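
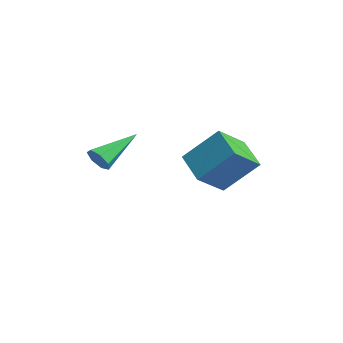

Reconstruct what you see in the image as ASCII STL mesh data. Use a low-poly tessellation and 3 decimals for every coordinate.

solid 
facet normal 0.238 -0.873 -0.426
outer loop
vertex 0.61 -0.957 -2.127
vertex 0.287 -1.273 -1.66
vertex 0.065 -1.055 -2.23
endloop
endfacet
facet normal 0.020 0.668 -0.744
outer loop
vertex 0.61 -0.957 -2.127
vertex 0.065 -1.055 -2.23
vertex -0.227 0.613 -0.74
endloop
endfacet
facet normal 0.237 -0.873 -0.426
outer loop
vertex 0.065 -1.055 -2.23
vertex 0.287 -1.273 -1.66
vertex -0.314 -1.317 -1.904
endloop
endfacet
facet normal -0.740 0.372 -0.561
outer loop
vertex 0.065 -1.055 -2.23
vertex -0.314 -1.317 -1.904
vertex -0.227 0.613 -0.74
endloop
endfacet
facet normal 0.237 -0.873 -0.427
outer loop
vertex -0.314 -1.317 -1.904
vertex 0.287 -1.273 -1.66
vertex -0.239 -1.546 -1.394
endloop
endfacet
facet normal -0.991 -0.034 0.130
outer loop
vertex -0.314 -1.317 -1.904
vertex -0.239 -1.546 -1.394
vertex -0.227 0.613 -0.74
endloop
endfacet
facet normal 0.238 -0.873 -0.426
outer loop
vertex -0.239 -1.546 -1.394
vertex 0.287 -1.273 -1.66
vertex 0.231 -1.569 -1.084
endloop
endfacet
facet normal -0.543 -0.241 0.805
outer loop
vertex -0.239 -1.546 -1.394
vertex 0.231 -1.569 -1.084
vertex -0.227 0.613 -0.74
endloop
endfacet
facet normal 0.238 -0.873 -0.425
outer loop
vertex 0.231 -1.569 -1.084
vertex 0.287 -1.273 -1.66
vertex 0.744 -1.369 -1.207
endloop
endfacet
facet normal 0.267 -0.095 0.959
outer loop
vertex 0.231 -1.569 -1.084
vertex 0.744 -1.369 -1.207
vertex -0.227 0.613 -0.74
endloop
endfacet
facet normal 0.239 -0.873 -0.426
outer loop
vertex 0.744 -1.369 -1.207
vertex 0.287 -1.273 -1.66
vertex 0.913 -1.096 -1.672
endloop
endfacet
facet normal 0.830 0.295 0.474
outer loop
vertex 0.744 -1.369 -1.207
vertex 0.913 -1.096 -1.672
vertex -0.227 0.613 -0.74
endloop
endfacet
facet normal 0.239 -0.873 -0.426
outer loop
vertex 0.913 -1.096 -1.672
vertex 0.287 -1.273 -1.66
vertex 0.61 -0.957 -2.127
endloop
endfacet
facet normal 0.719 0.635 -0.285
outer loop
vertex 0.913 -1.096 -1.672
vertex 0.61 -0.957 -2.127
vertex -0.227 0.613 -0.74
endloop
endfacet
facet normal -0.921 0.020 0.388
outer loop
vertex 0.75 3.801 -0.714
vertex 0.343 5.165 -1.749
vertex 0.091 2.468 -2.211
endloop
endfacet
facet normal 0.232 -0.775 0.588
outer loop
vertex 1.657 2.435 -2.871
vertex 0.75 3.801 -0.714
vertex 0.091 2.468 -2.211
endloop
endfacet
facet normal -0.921 0.019 0.389
outer loop
vertex 0.091 2.468 -2.211
vertex 0.343 5.165 -1.749
vertex -0.317 3.832 -3.246
endloop
endfacet
facet normal -0.312 -0.632 -0.709
outer loop
vertex -0.317 3.832 -3.246
vertex 1.657 2.435 -2.871
vertex 0.091 2.468 -2.211
endloop
endfacet
facet normal 0.312 0.632 0.710
outer loop
vertex 0.75 3.801 -0.714
vertex 1.909 5.132 -2.409
vertex 0.343 5.165 -1.749
endloop
endfacet
facet normal 0.231 -0.775 0.588
outer loop
vertex 2.317 3.768 -1.374
vertex 0.75 3.801 -0.714
vertex 1.657 2.435 -2.871
endloop
endfacet
facet normal 0.312 0.632 0.710
outer loop
vertex 2.317 3.768 -1.374
vertex 1.909 5.132 -2.409
vertex 0.75 3.801 -0.714
endloop
endfacet
facet normal -0.231 0.775 -0.588
outer loop
vertex 0.343 5.165 -1.749
vertex 1.909 5.132 -2.409
vertex -0.317 3.832 -3.246
endloop
endfacet
facet normal -0.312 -0.632 -0.710
outer loop
vertex 1.25 3.799 -3.906
vertex 1.657 2.435 -2.871
vertex -0.317 3.832 -3.246
endloop
endfacet
facet normal -0.231 0.775 -0.588
outer loop
vertex -0.317 3.832 -3.246
vertex 1.909 5.132 -2.409
vertex 1.25 3.799 -3.906
endloop
endfacet
facet normal 0.921 -0.020 -0.388
outer loop
vertex 1.25 3.799 -3.906
vertex 2.317 3.768 -1.374
vertex 1.657 2.435 -2.871
endloop
endfacet
facet normal 0.921 -0.019 -0.388
outer loop
vertex 1.909 5.132 -2.409
vertex 2.317 3.768 -1.374
vertex 1.25 3.799 -3.906
endloop
endfacet

endsolid


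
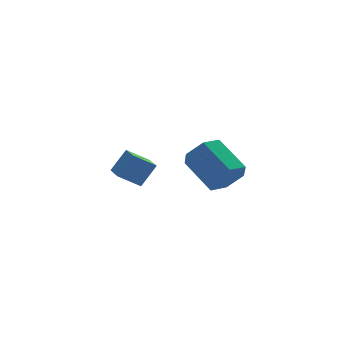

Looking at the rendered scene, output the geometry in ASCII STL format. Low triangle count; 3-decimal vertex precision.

solid 
facet normal -0.583 -0.082 -0.809
outer loop
vertex -4.61 -3.307 1.889
vertex -4.481 -2.133 1.677
vertex -3.667 -3.529 1.232
endloop
endfacet
facet normal -0.108 -0.978 0.176
outer loop
vertex -2.939 -3.427 2.243
vertex -4.61 -3.307 1.889
vertex -3.667 -3.529 1.232
endloop
endfacet
facet normal -0.583 -0.082 -0.809
outer loop
vertex -3.667 -3.529 1.232
vertex -4.481 -2.133 1.677
vertex -3.538 -2.355 1.02
endloop
endfacet
facet normal 0.806 -0.190 -0.561
outer loop
vertex -3.538 -2.355 1.02
vertex -2.939 -3.427 2.243
vertex -3.667 -3.529 1.232
endloop
endfacet
facet normal -0.806 0.190 0.561
outer loop
vertex -4.61 -3.307 1.889
vertex -3.753 -2.031 2.688
vertex -4.481 -2.133 1.677
endloop
endfacet
facet normal -0.108 -0.978 0.176
outer loop
vertex -3.882 -3.205 2.9
vertex -4.61 -3.307 1.889
vertex -2.939 -3.427 2.243
endloop
endfacet
facet normal -0.806 0.190 0.561
outer loop
vertex -3.882 -3.205 2.9
vertex -3.753 -2.031 2.688
vertex -4.61 -3.307 1.889
endloop
endfacet
facet normal 0.108 0.978 -0.176
outer loop
vertex -4.481 -2.133 1.677
vertex -3.753 -2.031 2.688
vertex -3.538 -2.355 1.02
endloop
endfacet
facet normal 0.806 -0.190 -0.561
outer loop
vertex -2.81 -2.253 2.031
vertex -2.939 -3.427 2.243
vertex -3.538 -2.355 1.02
endloop
endfacet
facet normal 0.108 0.978 -0.176
outer loop
vertex -3.538 -2.355 1.02
vertex -3.753 -2.031 2.688
vertex -2.81 -2.253 2.031
endloop
endfacet
facet normal 0.583 0.082 0.809
outer loop
vertex -2.81 -2.253 2.031
vertex -3.882 -3.205 2.9
vertex -2.939 -3.427 2.243
endloop
endfacet
facet normal 0.583 0.082 0.809
outer loop
vertex -3.753 -2.031 2.688
vertex -3.882 -3.205 2.9
vertex -2.81 -2.253 2.031
endloop
endfacet
facet normal 0.262 -0.821 -0.507
outer loop
vertex 2.439 -0.435 -0.149
vertex 1.682 -0.259 -0.825
vertex 2.618 0.139 -0.985
endloop
endfacet
facet normal 0.949 0.125 0.289
outer loop
vertex 2.439 -0.435 -0.149
vertex 2.618 0.139 -0.985
vertex 1.895 1.264 0.901
endloop
endfacet
facet normal 0.949 0.125 0.289
outer loop
vertex 1.895 1.264 0.901
vertex 2.618 0.139 -0.985
vertex 2.074 1.838 0.065
endloop
endfacet
facet normal -0.263 0.821 0.507
outer loop
vertex 1.895 1.264 0.901
vertex 2.074 1.838 0.065
vertex 1.138 1.439 0.225
endloop
endfacet
facet normal 0.262 -0.821 -0.507
outer loop
vertex 2.618 0.139 -0.985
vertex 1.682 -0.259 -0.825
vertex 1.861 0.315 -1.661
endloop
endfacet
facet normal 0.625 0.545 -0.558
outer loop
vertex 2.618 0.139 -0.985
vertex 1.861 0.315 -1.661
vertex 2.074 1.838 0.065
endloop
endfacet
facet normal 0.625 0.545 -0.558
outer loop
vertex 2.074 1.838 0.065
vertex 1.861 0.315 -1.661
vertex 1.317 2.014 -0.611
endloop
endfacet
facet normal -0.263 0.820 0.508
outer loop
vertex 2.074 1.838 0.065
vertex 1.317 2.014 -0.611
vertex 1.138 1.439 0.225
endloop
endfacet
facet normal 0.263 -0.821 -0.507
outer loop
vertex 1.861 0.315 -1.661
vertex 1.682 -0.259 -0.825
vertex 0.925 -0.084 -1.501
endloop
endfacet
facet normal -0.324 0.420 -0.848
outer loop
vertex 1.861 0.315 -1.661
vertex 0.925 -0.084 -1.501
vertex 1.317 2.014 -0.611
endloop
endfacet
facet normal -0.324 0.420 -0.848
outer loop
vertex 1.317 2.014 -0.611
vertex 0.925 -0.084 -1.501
vertex 0.381 1.615 -0.451
endloop
endfacet
facet normal -0.263 0.820 0.508
outer loop
vertex 1.317 2.014 -0.611
vertex 0.381 1.615 -0.451
vertex 1.138 1.439 0.225
endloop
endfacet
facet normal 0.263 -0.821 -0.507
outer loop
vertex 0.925 -0.084 -1.501
vertex 1.682 -0.259 -0.825
vertex 0.746 -0.658 -0.665
endloop
endfacet
facet normal -0.949 -0.125 -0.289
outer loop
vertex 0.925 -0.084 -1.501
vertex 0.746 -0.658 -0.665
vertex 0.381 1.615 -0.451
endloop
endfacet
facet normal -0.949 -0.125 -0.289
outer loop
vertex 0.381 1.615 -0.451
vertex 0.746 -0.658 -0.665
vertex 0.202 1.041 0.385
endloop
endfacet
facet normal -0.262 0.821 0.507
outer loop
vertex 0.381 1.615 -0.451
vertex 0.202 1.041 0.385
vertex 1.138 1.439 0.225
endloop
endfacet
facet normal 0.263 -0.820 -0.508
outer loop
vertex 0.746 -0.658 -0.665
vertex 1.682 -0.259 -0.825
vertex 1.503 -0.834 0.011
endloop
endfacet
facet normal -0.625 -0.545 0.558
outer loop
vertex 0.746 -0.658 -0.665
vertex 1.503 -0.834 0.011
vertex 0.202 1.041 0.385
endloop
endfacet
facet normal -0.625 -0.545 0.558
outer loop
vertex 0.202 1.041 0.385
vertex 1.503 -0.834 0.011
vertex 0.959 0.865 1.061
endloop
endfacet
facet normal -0.262 0.821 0.507
outer loop
vertex 0.202 1.041 0.385
vertex 0.959 0.865 1.061
vertex 1.138 1.439 0.225
endloop
endfacet
facet normal 0.263 -0.820 -0.508
outer loop
vertex 1.503 -0.834 0.011
vertex 1.682 -0.259 -0.825
vertex 2.439 -0.435 -0.149
endloop
endfacet
facet normal 0.324 -0.420 0.848
outer loop
vertex 1.503 -0.834 0.011
vertex 2.439 -0.435 -0.149
vertex 0.959 0.865 1.061
endloop
endfacet
facet normal 0.324 -0.420 0.848
outer loop
vertex 0.959 0.865 1.061
vertex 2.439 -0.435 -0.149
vertex 1.895 1.264 0.901
endloop
endfacet
facet normal -0.263 0.821 0.507
outer loop
vertex 0.959 0.865 1.061
vertex 1.895 1.264 0.901
vertex 1.138 1.439 0.225
endloop
endfacet

endsolid


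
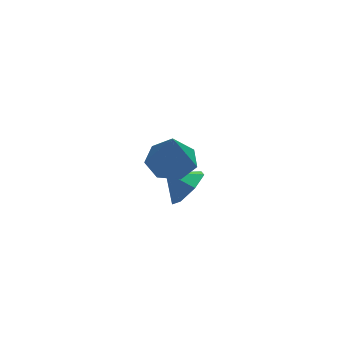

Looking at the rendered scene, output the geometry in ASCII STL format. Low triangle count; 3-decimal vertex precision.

solid 
facet normal 0.045 0.311 -0.949
outer loop
vertex 2.258 1.298 0.778
vertex 1.294 0.969 0.625
vertex 1.614 1.895 0.943
endloop
endfacet
facet normal 0.608 0.482 0.631
outer loop
vertex 2.258 1.298 0.778
vertex 1.614 1.895 0.943
vertex 1.206 0.351 2.515
endloop
endfacet
facet normal 0.045 0.310 -0.950
outer loop
vertex 1.614 1.895 0.943
vertex 1.294 0.969 0.625
vertex 0.729 1.795 0.868
endloop
endfacet
facet normal -0.139 0.724 0.675
outer loop
vertex 1.614 1.895 0.943
vertex 0.729 1.795 0.868
vertex 1.206 0.351 2.515
endloop
endfacet
facet normal 0.044 0.310 -0.950
outer loop
vertex 0.729 1.795 0.868
vertex 1.294 0.969 0.625
vertex 0.27 1.072 0.611
endloop
endfacet
facet normal -0.795 0.323 0.513
outer loop
vertex 0.729 1.795 0.868
vertex 0.27 1.072 0.611
vertex 1.206 0.351 2.515
endloop
endfacet
facet normal 0.044 0.310 -0.950
outer loop
vertex 0.27 1.072 0.611
vertex 1.294 0.969 0.625
vertex 0.582 0.272 0.364
endloop
endfacet
facet normal -0.867 -0.421 0.267
outer loop
vertex 0.27 1.072 0.611
vertex 0.582 0.272 0.364
vertex 1.206 0.351 2.515
endloop
endfacet
facet normal 0.045 0.310 -0.950
outer loop
vertex 0.582 0.272 0.364
vertex 1.294 0.969 0.625
vertex 1.431 -0.004 0.314
endloop
endfacet
facet normal -0.300 -0.946 0.122
outer loop
vertex 0.582 0.272 0.364
vertex 1.431 -0.004 0.314
vertex 1.206 0.351 2.515
endloop
endfacet
facet normal 0.044 0.310 -0.950
outer loop
vertex 1.431 -0.004 0.314
vertex 1.294 0.969 0.625
vertex 2.177 0.453 0.498
endloop
endfacet
facet normal 0.479 -0.858 0.187
outer loop
vertex 1.431 -0.004 0.314
vertex 2.177 0.453 0.498
vertex 1.206 0.351 2.515
endloop
endfacet
facet normal 0.045 0.310 -0.950
outer loop
vertex 2.177 0.453 0.498
vertex 1.294 0.969 0.625
vertex 2.258 1.298 0.778
endloop
endfacet
facet normal 0.883 -0.222 0.414
outer loop
vertex 2.177 0.453 0.498
vertex 2.258 1.298 0.778
vertex 1.206 0.351 2.515
endloop
endfacet
facet normal 0.683 -0.433 -0.588
outer loop
vertex 3.063 2.87 -2.391
vertex 2.433 2.944 -3.177
vertex 3.126 3.607 -2.861
endloop
endfacet
facet normal 0.159 0.521 0.839
outer loop
vertex 3.063 2.87 -2.391
vertex 3.126 3.607 -2.861
vertex 1.627 3.456 -2.483
endloop
endfacet
facet normal 0.683 -0.434 -0.587
outer loop
vertex 3.126 3.607 -2.861
vertex 2.433 2.944 -3.177
vertex 2.668 3.844 -3.569
endloop
endfacet
facet normal -0.013 0.946 0.325
outer loop
vertex 3.126 3.607 -2.861
vertex 2.668 3.844 -3.569
vertex 1.627 3.456 -2.483
endloop
endfacet
facet normal 0.683 -0.434 -0.588
outer loop
vertex 2.668 3.844 -3.569
vertex 2.433 2.944 -3.177
vertex 2.032 3.403 -3.982
endloop
endfacet
facet normal -0.489 0.857 -0.162
outer loop
vertex 2.668 3.844 -3.569
vertex 2.032 3.403 -3.982
vertex 1.627 3.456 -2.483
endloop
endfacet
facet normal 0.683 -0.434 -0.588
outer loop
vertex 2.032 3.403 -3.982
vertex 2.433 2.944 -3.177
vertex 1.699 2.616 -3.788
endloop
endfacet
facet normal -0.911 0.322 -0.258
outer loop
vertex 2.032 3.403 -3.982
vertex 1.699 2.616 -3.788
vertex 1.627 3.456 -2.483
endloop
endfacet
facet normal 0.683 -0.434 -0.587
outer loop
vertex 1.699 2.616 -3.788
vertex 2.433 2.944 -3.177
vertex 1.918 2.076 -3.134
endloop
endfacet
facet normal -0.961 -0.255 0.111
outer loop
vertex 1.699 2.616 -3.788
vertex 1.918 2.076 -3.134
vertex 1.627 3.456 -2.483
endloop
endfacet
facet normal 0.683 -0.434 -0.587
outer loop
vertex 1.918 2.076 -3.134
vertex 2.433 2.944 -3.177
vertex 2.525 2.189 -2.512
endloop
endfacet
facet normal -0.601 -0.441 0.667
outer loop
vertex 1.918 2.076 -3.134
vertex 2.525 2.189 -2.512
vertex 1.627 3.456 -2.483
endloop
endfacet
facet normal 0.682 -0.435 -0.588
outer loop
vertex 2.525 2.189 -2.512
vertex 2.433 2.944 -3.177
vertex 3.063 2.87 -2.391
endloop
endfacet
facet normal -0.102 -0.095 0.990
outer loop
vertex 2.525 2.189 -2.512
vertex 3.063 2.87 -2.391
vertex 1.627 3.456 -2.483
endloop
endfacet

endsolid


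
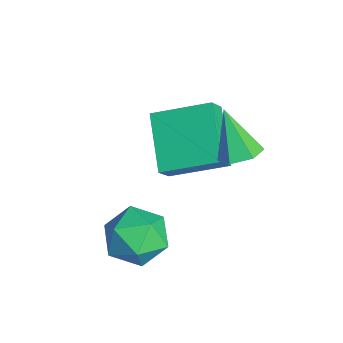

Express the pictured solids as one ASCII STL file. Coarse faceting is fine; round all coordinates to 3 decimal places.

solid 
facet normal 0.494 0.186 -0.850
outer loop
vertex 0.379 3.919 1.705
vertex -0.193 3.701 1.325
vertex -0.128 4.393 1.514
endloop
endfacet
facet normal 0.312 0.623 0.717
outer loop
vertex 0.379 3.919 1.705
vertex -0.128 4.393 1.514
vertex -1.047 3.379 2.795
endloop
endfacet
facet normal 0.494 0.186 -0.850
outer loop
vertex -0.128 4.393 1.514
vertex -0.193 3.701 1.325
vertex -0.7 4.175 1.134
endloop
endfacet
facet normal -0.501 0.816 0.286
outer loop
vertex -0.128 4.393 1.514
vertex -0.7 4.175 1.134
vertex -1.047 3.379 2.795
endloop
endfacet
facet normal 0.494 0.186 -0.849
outer loop
vertex -0.7 4.175 1.134
vertex -0.193 3.701 1.325
vertex -0.764 3.483 0.945
endloop
endfacet
facet normal -0.981 0.130 -0.143
outer loop
vertex -0.7 4.175 1.134
vertex -0.764 3.483 0.945
vertex -1.047 3.379 2.795
endloop
endfacet
facet normal 0.494 0.186 -0.849
outer loop
vertex -0.764 3.483 0.945
vertex -0.193 3.701 1.325
vertex -0.257 3.009 1.136
endloop
endfacet
facet normal -0.647 -0.749 -0.141
outer loop
vertex -0.764 3.483 0.945
vertex -0.257 3.009 1.136
vertex -1.047 3.379 2.795
endloop
endfacet
facet normal 0.494 0.186 -0.849
outer loop
vertex -0.257 3.009 1.136
vertex -0.193 3.701 1.325
vertex 0.314 3.227 1.516
endloop
endfacet
facet normal 0.167 -0.942 0.290
outer loop
vertex -0.257 3.009 1.136
vertex 0.314 3.227 1.516
vertex -1.047 3.379 2.795
endloop
endfacet
facet normal 0.494 0.186 -0.850
outer loop
vertex 0.314 3.227 1.516
vertex -0.193 3.701 1.325
vertex 0.379 3.919 1.705
endloop
endfacet
facet normal 0.646 -0.257 0.718
outer loop
vertex 0.314 3.227 1.516
vertex 0.379 3.919 1.705
vertex -1.047 3.379 2.795
endloop
endfacet
facet normal -0.072 -0.136 0.988
outer loop
vertex 0.789 0.762 -0.379
vertex -0.23 0.358 -0.509
vertex 0.641 -0.32 -0.539
endloop
endfacet
facet normal 0.605 -0.197 0.771
outer loop
vertex 0.789 0.762 -0.379
vertex 0.641 -0.32 -0.539
vertex 1.465 0.205 -1.052
endloop
endfacet
facet normal 0.791 0.413 0.452
outer loop
vertex 0.789 0.762 -0.379
vertex 1.465 0.205 -1.052
vertex 1.104 1.208 -1.338
endloop
endfacet
facet normal 0.228 0.852 0.471
outer loop
vertex 0.789 0.762 -0.379
vertex 1.104 1.208 -1.338
vertex 0.056 1.303 -1.003
endloop
endfacet
facet normal -0.305 0.512 0.803
outer loop
vertex 0.789 0.762 -0.379
vertex 0.056 1.303 -1.003
vertex -0.23 0.358 -0.509
endloop
endfacet
facet normal 0.635 -0.718 0.285
outer loop
vertex 1.465 0.205 -1.052
vertex 0.641 -0.32 -0.539
vertex 0.864 -0.543 -1.597
endloop
endfacet
facet normal -0.461 -0.620 0.635
outer loop
vertex 0.641 -0.32 -0.539
vertex -0.23 0.358 -0.509
vertex -0.184 -0.448 -1.262
endloop
endfacet
facet normal -0.839 0.429 0.336
outer loop
vertex -0.23 0.358 -0.509
vertex 0.056 1.303 -1.003
vertex -0.545 0.555 -1.548
endloop
endfacet
facet normal 0.024 0.979 -0.201
outer loop
vertex 0.056 1.303 -1.003
vertex 1.104 1.208 -1.338
vertex 0.279 1.08 -2.061
endloop
endfacet
facet normal 0.934 0.270 -0.232
outer loop
vertex 1.104 1.208 -1.338
vertex 1.465 0.205 -1.052
vertex 1.15 0.402 -2.091
endloop
endfacet
facet normal -0.228 -0.852 -0.471
outer loop
vertex 0.131 -0.002 -2.221
vertex 0.864 -0.543 -1.597
vertex -0.184 -0.448 -1.262
endloop
endfacet
facet normal -0.791 -0.413 -0.452
outer loop
vertex 0.131 -0.002 -2.221
vertex -0.184 -0.448 -1.262
vertex -0.545 0.555 -1.548
endloop
endfacet
facet normal -0.605 0.197 -0.771
outer loop
vertex 0.131 -0.002 -2.221
vertex -0.545 0.555 -1.548
vertex 0.279 1.08 -2.061
endloop
endfacet
facet normal 0.072 0.136 -0.988
outer loop
vertex 0.131 -0.002 -2.221
vertex 0.279 1.08 -2.061
vertex 1.15 0.402 -2.091
endloop
endfacet
facet normal 0.305 -0.512 -0.803
outer loop
vertex 0.131 -0.002 -2.221
vertex 1.15 0.402 -2.091
vertex 0.864 -0.543 -1.597
endloop
endfacet
facet normal -0.024 -0.979 0.201
outer loop
vertex -0.184 -0.448 -1.262
vertex 0.864 -0.543 -1.597
vertex 0.641 -0.32 -0.539
endloop
endfacet
facet normal -0.934 -0.270 0.232
outer loop
vertex -0.545 0.555 -1.548
vertex -0.184 -0.448 -1.262
vertex -0.23 0.358 -0.509
endloop
endfacet
facet normal -0.635 0.718 -0.285
outer loop
vertex 0.279 1.08 -2.061
vertex -0.545 0.555 -1.548
vertex 0.056 1.303 -1.003
endloop
endfacet
facet normal 0.461 0.620 -0.635
outer loop
vertex 1.15 0.402 -2.091
vertex 0.279 1.08 -2.061
vertex 1.104 1.208 -1.338
endloop
endfacet
facet normal 0.839 -0.429 -0.336
outer loop
vertex 0.864 -0.543 -1.597
vertex 1.15 0.402 -2.091
vertex 1.465 0.205 -1.052
endloop
endfacet
facet normal -0.428 0.447 -0.785
outer loop
vertex -3.44 1.983 0.248
vertex -2.878 3.785 0.967
vertex -1.592 1.841 -0.841
endloop
endfacet
facet normal -0.278 -0.892 -0.356
outer loop
vertex -1.202 1.435 -0.127
vertex -3.44 1.983 0.248
vertex -1.592 1.841 -0.841
endloop
endfacet
facet normal -0.429 0.446 -0.785
outer loop
vertex -1.592 1.841 -0.841
vertex -2.878 3.785 0.967
vertex -1.03 3.644 -0.123
endloop
endfacet
facet normal 0.859 -0.066 -0.507
outer loop
vertex -1.03 3.644 -0.123
vertex -1.202 1.435 -0.127
vertex -1.592 1.841 -0.841
endloop
endfacet
facet normal -0.859 0.066 0.507
outer loop
vertex -3.44 1.983 0.248
vertex -2.488 3.379 1.681
vertex -2.878 3.785 0.967
endloop
endfacet
facet normal -0.278 -0.892 -0.356
outer loop
vertex -3.05 1.576 0.963
vertex -3.44 1.983 0.248
vertex -1.202 1.435 -0.127
endloop
endfacet
facet normal -0.860 0.066 0.507
outer loop
vertex -3.05 1.576 0.963
vertex -2.488 3.379 1.681
vertex -3.44 1.983 0.248
endloop
endfacet
facet normal 0.278 0.892 0.356
outer loop
vertex -2.878 3.785 0.967
vertex -2.488 3.379 1.681
vertex -1.03 3.644 -0.123
endloop
endfacet
facet normal 0.860 -0.066 -0.507
outer loop
vertex -0.64 3.237 0.592
vertex -1.202 1.435 -0.127
vertex -1.03 3.644 -0.123
endloop
endfacet
facet normal 0.278 0.892 0.356
outer loop
vertex -1.03 3.644 -0.123
vertex -2.488 3.379 1.681
vertex -0.64 3.237 0.592
endloop
endfacet
facet normal 0.429 -0.447 0.785
outer loop
vertex -0.64 3.237 0.592
vertex -3.05 1.576 0.963
vertex -1.202 1.435 -0.127
endloop
endfacet
facet normal 0.429 -0.446 0.786
outer loop
vertex -2.488 3.379 1.681
vertex -3.05 1.576 0.963
vertex -0.64 3.237 0.592
endloop
endfacet

endsolid


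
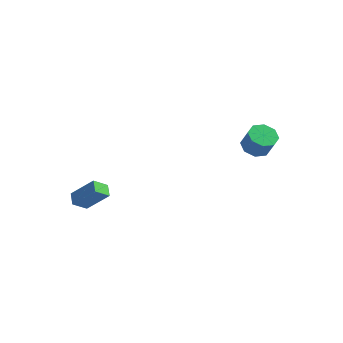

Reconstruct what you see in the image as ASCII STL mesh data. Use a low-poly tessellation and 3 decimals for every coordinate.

solid 
facet normal -0.481 -0.649 0.589
outer loop
vertex -2.847 -4.055 0.254
vertex -3.322 -3.371 0.62
vertex -4.241 -4.283 -1.134
endloop
endfacet
facet normal 0.523 -0.752 -0.402
outer loop
vertex -3.698 -3.549 -1.8
vertex -2.847 -4.055 0.254
vertex -4.241 -4.283 -1.134
endloop
endfacet
facet normal -0.481 -0.649 0.589
outer loop
vertex -4.241 -4.283 -1.134
vertex -3.322 -3.371 0.62
vertex -4.716 -3.599 -0.768
endloop
endfacet
facet normal -0.704 -0.114 -0.700
outer loop
vertex -4.716 -3.599 -0.768
vertex -3.698 -3.549 -1.8
vertex -4.241 -4.283 -1.134
endloop
endfacet
facet normal 0.704 0.114 0.700
outer loop
vertex -2.847 -4.055 0.254
vertex -2.779 -2.637 -0.046
vertex -3.322 -3.371 0.62
endloop
endfacet
facet normal 0.523 -0.752 -0.402
outer loop
vertex -2.304 -3.321 -0.412
vertex -2.847 -4.055 0.254
vertex -3.698 -3.549 -1.8
endloop
endfacet
facet normal 0.704 0.114 0.700
outer loop
vertex -2.304 -3.321 -0.412
vertex -2.779 -2.637 -0.046
vertex -2.847 -4.055 0.254
endloop
endfacet
facet normal -0.523 0.752 0.402
outer loop
vertex -3.322 -3.371 0.62
vertex -2.779 -2.637 -0.046
vertex -4.716 -3.599 -0.768
endloop
endfacet
facet normal -0.704 -0.114 -0.700
outer loop
vertex -4.173 -2.865 -1.434
vertex -3.698 -3.549 -1.8
vertex -4.716 -3.599 -0.768
endloop
endfacet
facet normal -0.523 0.752 0.402
outer loop
vertex -4.716 -3.599 -0.768
vertex -2.779 -2.637 -0.046
vertex -4.173 -2.865 -1.434
endloop
endfacet
facet normal 0.481 0.649 -0.589
outer loop
vertex -4.173 -2.865 -1.434
vertex -2.304 -3.321 -0.412
vertex -3.698 -3.549 -1.8
endloop
endfacet
facet normal 0.481 0.649 -0.589
outer loop
vertex -2.779 -2.637 -0.046
vertex -2.304 -3.321 -0.412
vertex -4.173 -2.865 -1.434
endloop
endfacet
facet normal -0.428 0.238 -0.872
outer loop
vertex 4.49 3.694 0.91
vertex 3.685 3.965 1.379
vertex 4.5 4.412 1.101
endloop
endfacet
facet normal 0.903 0.098 -0.417
outer loop
vertex 4.49 3.694 0.91
vertex 4.5 4.412 1.101
vertex 5.12 3.345 2.191
endloop
endfacet
facet normal 0.904 0.100 -0.417
outer loop
vertex 5.12 3.345 2.191
vertex 4.5 4.412 1.101
vertex 5.129 4.062 2.382
endloop
endfacet
facet normal 0.429 -0.238 0.871
outer loop
vertex 5.12 3.345 2.191
vertex 5.129 4.062 2.382
vertex 4.315 3.615 2.661
endloop
endfacet
facet normal -0.428 0.238 -0.872
outer loop
vertex 4.5 4.412 1.101
vertex 3.685 3.965 1.379
vertex 4.032 4.867 1.455
endloop
endfacet
facet normal 0.648 0.754 -0.112
outer loop
vertex 4.5 4.412 1.101
vertex 4.032 4.867 1.455
vertex 5.129 4.062 2.382
endloop
endfacet
facet normal 0.649 0.753 -0.114
outer loop
vertex 5.129 4.062 2.382
vertex 4.032 4.867 1.455
vertex 4.662 4.518 2.736
endloop
endfacet
facet normal 0.429 -0.237 0.872
outer loop
vertex 5.129 4.062 2.382
vertex 4.662 4.518 2.736
vertex 4.315 3.615 2.661
endloop
endfacet
facet normal -0.428 0.238 -0.872
outer loop
vertex 4.032 4.867 1.455
vertex 3.685 3.965 1.379
vertex 3.361 4.794 1.764
endloop
endfacet
facet normal 0.013 0.966 0.257
outer loop
vertex 4.032 4.867 1.455
vertex 3.361 4.794 1.764
vertex 4.662 4.518 2.736
endloop
endfacet
facet normal 0.013 0.966 0.257
outer loop
vertex 4.662 4.518 2.736
vertex 3.361 4.794 1.764
vertex 3.991 4.445 3.046
endloop
endfacet
facet normal 0.429 -0.237 0.872
outer loop
vertex 4.662 4.518 2.736
vertex 3.991 4.445 3.046
vertex 4.315 3.615 2.661
endloop
endfacet
facet normal -0.429 0.237 -0.872
outer loop
vertex 3.361 4.794 1.764
vertex 3.685 3.965 1.379
vertex 2.88 4.235 1.849
endloop
endfacet
facet normal -0.629 0.614 0.476
outer loop
vertex 3.361 4.794 1.764
vertex 2.88 4.235 1.849
vertex 3.991 4.445 3.046
endloop
endfacet
facet normal -0.630 0.613 0.477
outer loop
vertex 3.991 4.445 3.046
vertex 2.88 4.235 1.849
vertex 3.51 3.886 3.13
endloop
endfacet
facet normal 0.428 -0.237 0.872
outer loop
vertex 3.991 4.445 3.046
vertex 3.51 3.886 3.13
vertex 4.315 3.615 2.661
endloop
endfacet
facet normal -0.429 0.238 -0.871
outer loop
vertex 2.88 4.235 1.849
vertex 3.685 3.965 1.379
vertex 2.871 3.518 1.658
endloop
endfacet
facet normal -0.903 -0.100 0.417
outer loop
vertex 2.88 4.235 1.849
vertex 2.871 3.518 1.658
vertex 3.51 3.886 3.13
endloop
endfacet
facet normal -0.904 -0.098 0.417
outer loop
vertex 3.51 3.886 3.13
vertex 2.871 3.518 1.658
vertex 3.5 3.168 2.939
endloop
endfacet
facet normal 0.428 -0.238 0.872
outer loop
vertex 3.51 3.886 3.13
vertex 3.5 3.168 2.939
vertex 4.315 3.615 2.661
endloop
endfacet
facet normal -0.429 0.237 -0.872
outer loop
vertex 2.871 3.518 1.658
vertex 3.685 3.965 1.379
vertex 3.338 3.062 1.304
endloop
endfacet
facet normal -0.649 -0.752 0.113
outer loop
vertex 2.871 3.518 1.658
vertex 3.338 3.062 1.304
vertex 3.5 3.168 2.939
endloop
endfacet
facet normal -0.647 -0.754 0.113
outer loop
vertex 3.5 3.168 2.939
vertex 3.338 3.062 1.304
vertex 3.968 2.713 2.585
endloop
endfacet
facet normal 0.428 -0.238 0.872
outer loop
vertex 3.5 3.168 2.939
vertex 3.968 2.713 2.585
vertex 4.315 3.615 2.661
endloop
endfacet
facet normal -0.429 0.237 -0.872
outer loop
vertex 3.338 3.062 1.304
vertex 3.685 3.965 1.379
vertex 4.009 3.135 0.994
endloop
endfacet
facet normal -0.013 -0.966 -0.257
outer loop
vertex 3.338 3.062 1.304
vertex 4.009 3.135 0.994
vertex 3.968 2.713 2.585
endloop
endfacet
facet normal -0.013 -0.966 -0.257
outer loop
vertex 3.968 2.713 2.585
vertex 4.009 3.135 0.994
vertex 4.639 2.786 2.276
endloop
endfacet
facet normal 0.428 -0.238 0.872
outer loop
vertex 3.968 2.713 2.585
vertex 4.639 2.786 2.276
vertex 4.315 3.615 2.661
endloop
endfacet
facet normal -0.428 0.237 -0.872
outer loop
vertex 4.009 3.135 0.994
vertex 3.685 3.965 1.379
vertex 4.49 3.694 0.91
endloop
endfacet
facet normal 0.630 -0.613 -0.476
outer loop
vertex 4.009 3.135 0.994
vertex 4.49 3.694 0.91
vertex 4.639 2.786 2.276
endloop
endfacet
facet normal 0.629 -0.614 -0.477
outer loop
vertex 4.639 2.786 2.276
vertex 4.49 3.694 0.91
vertex 5.12 3.345 2.191
endloop
endfacet
facet normal 0.429 -0.237 0.872
outer loop
vertex 4.639 2.786 2.276
vertex 5.12 3.345 2.191
vertex 4.315 3.615 2.661
endloop
endfacet

endsolid


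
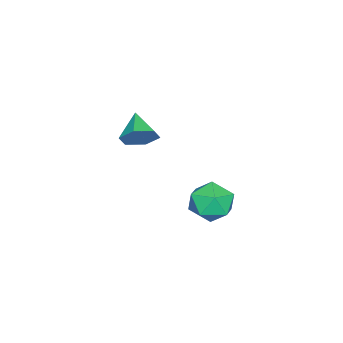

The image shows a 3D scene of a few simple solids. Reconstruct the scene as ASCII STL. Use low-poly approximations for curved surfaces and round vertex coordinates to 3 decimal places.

solid 
facet normal -0.714 0.301 0.632
outer loop
vertex 0.062 2.099 -3.001
vertex -0.404 1.513 -3.249
vertex 0.085 1.397 -2.641
endloop
endfacet
facet normal -0.066 0.454 0.889
outer loop
vertex 0.062 2.099 -3.001
vertex 0.085 1.397 -2.641
vertex 0.755 1.786 -2.79
endloop
endfacet
facet normal 0.267 0.870 0.415
outer loop
vertex 0.062 2.099 -3.001
vertex 0.755 1.786 -2.79
vertex 0.68 2.142 -3.489
endloop
endfacet
facet normal -0.176 0.975 -0.137
outer loop
vertex 0.062 2.099 -3.001
vertex 0.68 2.142 -3.489
vertex -0.036 1.973 -3.773
endloop
endfacet
facet normal -0.782 0.623 -0.002
outer loop
vertex 0.062 2.099 -3.001
vertex -0.036 1.973 -3.773
vertex -0.404 1.513 -3.249
endloop
endfacet
facet normal 0.300 -0.156 0.941
outer loop
vertex 0.755 1.786 -2.79
vertex 0.085 1.397 -2.641
vertex 0.716 1.007 -2.907
endloop
endfacet
facet normal -0.749 -0.403 0.526
outer loop
vertex 0.085 1.397 -2.641
vertex -0.404 1.513 -3.249
vertex 0.0 0.838 -3.191
endloop
endfacet
facet normal -0.858 0.118 -0.499
outer loop
vertex -0.404 1.513 -3.249
vertex -0.036 1.973 -3.773
vertex -0.075 1.194 -3.89
endloop
endfacet
facet normal 0.122 0.687 -0.717
outer loop
vertex -0.036 1.973 -3.773
vertex 0.68 2.142 -3.489
vertex 0.595 1.583 -4.039
endloop
endfacet
facet normal 0.838 0.517 0.173
outer loop
vertex 0.68 2.142 -3.489
vertex 0.755 1.786 -2.79
vertex 1.084 1.467 -3.431
endloop
endfacet
facet normal 0.176 -0.975 0.137
outer loop
vertex 0.618 0.881 -3.679
vertex 0.716 1.007 -2.907
vertex 0.0 0.838 -3.191
endloop
endfacet
facet normal -0.267 -0.870 -0.415
outer loop
vertex 0.618 0.881 -3.679
vertex 0.0 0.838 -3.191
vertex -0.075 1.194 -3.89
endloop
endfacet
facet normal 0.066 -0.454 -0.889
outer loop
vertex 0.618 0.881 -3.679
vertex -0.075 1.194 -3.89
vertex 0.595 1.583 -4.039
endloop
endfacet
facet normal 0.714 -0.301 -0.632
outer loop
vertex 0.618 0.881 -3.679
vertex 0.595 1.583 -4.039
vertex 1.084 1.467 -3.431
endloop
endfacet
facet normal 0.782 -0.623 0.002
outer loop
vertex 0.618 0.881 -3.679
vertex 1.084 1.467 -3.431
vertex 0.716 1.007 -2.907
endloop
endfacet
facet normal -0.122 -0.687 0.717
outer loop
vertex 0.0 0.838 -3.191
vertex 0.716 1.007 -2.907
vertex 0.085 1.397 -2.641
endloop
endfacet
facet normal -0.838 -0.517 -0.173
outer loop
vertex -0.075 1.194 -3.89
vertex 0.0 0.838 -3.191
vertex -0.404 1.513 -3.249
endloop
endfacet
facet normal -0.300 0.156 -0.941
outer loop
vertex 0.595 1.583 -4.039
vertex -0.075 1.194 -3.89
vertex -0.036 1.973 -3.773
endloop
endfacet
facet normal 0.749 0.403 -0.526
outer loop
vertex 1.084 1.467 -3.431
vertex 0.595 1.583 -4.039
vertex 0.68 2.142 -3.489
endloop
endfacet
facet normal 0.858 -0.118 0.499
outer loop
vertex 0.716 1.007 -2.907
vertex 1.084 1.467 -3.431
vertex 0.755 1.786 -2.79
endloop
endfacet
facet normal 0.716 0.482 -0.505
outer loop
vertex -2.487 -2.965 -3.576
vertex -2.909 -2.44 -3.673
vertex -2.509 -2.458 -3.123
endloop
endfacet
facet normal 0.284 -0.632 0.721
outer loop
vertex -2.487 -2.965 -3.576
vertex -2.509 -2.458 -3.123
vertex -3.711 -2.98 -3.107
endloop
endfacet
facet normal 0.716 0.483 -0.505
outer loop
vertex -2.509 -2.458 -3.123
vertex -2.909 -2.44 -3.673
vertex -2.931 -1.933 -3.219
endloop
endfacet
facet normal -0.048 0.142 0.989
outer loop
vertex -2.509 -2.458 -3.123
vertex -2.931 -1.933 -3.219
vertex -3.711 -2.98 -3.107
endloop
endfacet
facet normal 0.716 0.483 -0.505
outer loop
vertex -2.931 -1.933 -3.219
vertex -2.909 -2.44 -3.673
vertex -3.331 -1.915 -3.769
endloop
endfacet
facet normal -0.667 0.550 0.503
outer loop
vertex -2.931 -1.933 -3.219
vertex -3.331 -1.915 -3.769
vertex -3.711 -2.98 -3.107
endloop
endfacet
facet normal 0.716 0.483 -0.505
outer loop
vertex -3.331 -1.915 -3.769
vertex -2.909 -2.44 -3.673
vertex -3.309 -2.421 -4.222
endloop
endfacet
facet normal -0.951 0.183 -0.251
outer loop
vertex -3.331 -1.915 -3.769
vertex -3.309 -2.421 -4.222
vertex -3.711 -2.98 -3.107
endloop
endfacet
facet normal 0.716 0.483 -0.505
outer loop
vertex -3.309 -2.421 -4.222
vertex -2.909 -2.44 -3.673
vertex -2.887 -2.946 -4.126
endloop
endfacet
facet normal -0.617 -0.591 -0.519
outer loop
vertex -3.309 -2.421 -4.222
vertex -2.887 -2.946 -4.126
vertex -3.711 -2.98 -3.107
endloop
endfacet
facet normal 0.716 0.483 -0.504
outer loop
vertex -2.887 -2.946 -4.126
vertex -2.909 -2.44 -3.673
vertex -2.487 -2.965 -3.576
endloop
endfacet
facet normal -0.001 -0.999 -0.034
outer loop
vertex -2.887 -2.946 -4.126
vertex -2.487 -2.965 -3.576
vertex -3.711 -2.98 -3.107
endloop
endfacet

endsolid


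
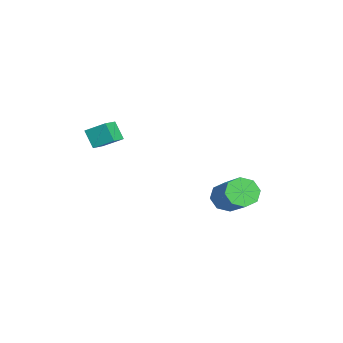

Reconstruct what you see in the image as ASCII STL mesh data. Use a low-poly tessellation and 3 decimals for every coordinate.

solid 
facet normal -0.761 -0.355 -0.543
outer loop
vertex -1.938 3.727 -3.116
vertex -2.338 3.583 -2.462
vertex -2.275 4.19 -2.947
endloop
endfacet
facet normal 0.321 0.522 -0.790
outer loop
vertex -1.938 3.727 -3.116
vertex -2.275 4.19 -2.947
vertex -0.363 4.462 -1.992
endloop
endfacet
facet normal 0.321 0.522 -0.790
outer loop
vertex -0.363 4.462 -1.992
vertex -2.275 4.19 -2.947
vertex -0.7 4.925 -1.823
endloop
endfacet
facet normal 0.761 0.356 0.543
outer loop
vertex -0.363 4.462 -1.992
vertex -0.7 4.925 -1.823
vertex -0.762 4.317 -1.338
endloop
endfacet
facet normal -0.761 -0.355 -0.543
outer loop
vertex -2.275 4.19 -2.947
vertex -2.338 3.583 -2.462
vertex -2.648 4.297 -2.494
endloop
endfacet
facet normal -0.172 0.917 -0.359
outer loop
vertex -2.275 4.19 -2.947
vertex -2.648 4.297 -2.494
vertex -0.7 4.925 -1.823
endloop
endfacet
facet normal -0.172 0.917 -0.359
outer loop
vertex -0.7 4.925 -1.823
vertex -2.648 4.297 -2.494
vertex -1.073 5.032 -1.37
endloop
endfacet
facet normal 0.761 0.355 0.543
outer loop
vertex -0.7 4.925 -1.823
vertex -1.073 5.032 -1.37
vertex -0.762 4.317 -1.338
endloop
endfacet
facet normal -0.761 -0.355 -0.543
outer loop
vertex -2.648 4.297 -2.494
vertex -2.338 3.583 -2.462
vertex -2.84 3.986 -2.022
endloop
endfacet
facet normal -0.564 0.776 0.282
outer loop
vertex -2.648 4.297 -2.494
vertex -2.84 3.986 -2.022
vertex -1.073 5.032 -1.37
endloop
endfacet
facet normal -0.564 0.776 0.283
outer loop
vertex -1.073 5.032 -1.37
vertex -2.84 3.986 -2.022
vertex -1.264 4.721 -0.898
endloop
endfacet
facet normal 0.761 0.355 0.542
outer loop
vertex -1.073 5.032 -1.37
vertex -1.264 4.721 -0.898
vertex -0.762 4.317 -1.338
endloop
endfacet
facet normal -0.761 -0.355 -0.543
outer loop
vertex -2.84 3.986 -2.022
vertex -2.338 3.583 -2.462
vertex -2.737 3.438 -1.808
endloop
endfacet
facet normal -0.625 0.179 0.760
outer loop
vertex -2.84 3.986 -2.022
vertex -2.737 3.438 -1.808
vertex -1.264 4.721 -0.898
endloop
endfacet
facet normal -0.626 0.180 0.759
outer loop
vertex -1.264 4.721 -0.898
vertex -2.737 3.438 -1.808
vertex -1.162 4.173 -0.684
endloop
endfacet
facet normal 0.761 0.354 0.543
outer loop
vertex -1.264 4.721 -0.898
vertex -1.162 4.173 -0.684
vertex -0.762 4.317 -1.338
endloop
endfacet
facet normal -0.761 -0.356 -0.543
outer loop
vertex -2.737 3.438 -1.808
vertex -2.338 3.583 -2.462
vertex -2.4 2.975 -1.977
endloop
endfacet
facet normal -0.321 -0.522 0.790
outer loop
vertex -2.737 3.438 -1.808
vertex -2.4 2.975 -1.977
vertex -1.162 4.173 -0.684
endloop
endfacet
facet normal -0.321 -0.522 0.790
outer loop
vertex -1.162 4.173 -0.684
vertex -2.4 2.975 -1.977
vertex -0.825 3.71 -0.853
endloop
endfacet
facet normal 0.761 0.355 0.543
outer loop
vertex -1.162 4.173 -0.684
vertex -0.825 3.71 -0.853
vertex -0.762 4.317 -1.338
endloop
endfacet
facet normal -0.761 -0.355 -0.543
outer loop
vertex -2.4 2.975 -1.977
vertex -2.338 3.583 -2.462
vertex -2.027 2.868 -2.43
endloop
endfacet
facet normal 0.172 -0.917 0.359
outer loop
vertex -2.4 2.975 -1.977
vertex -2.027 2.868 -2.43
vertex -0.825 3.71 -0.853
endloop
endfacet
facet normal 0.172 -0.917 0.359
outer loop
vertex -0.825 3.71 -0.853
vertex -2.027 2.868 -2.43
vertex -0.452 3.603 -1.306
endloop
endfacet
facet normal 0.761 0.355 0.543
outer loop
vertex -0.825 3.71 -0.853
vertex -0.452 3.603 -1.306
vertex -0.762 4.317 -1.338
endloop
endfacet
facet normal -0.761 -0.355 -0.542
outer loop
vertex -2.027 2.868 -2.43
vertex -2.338 3.583 -2.462
vertex -1.836 3.179 -2.902
endloop
endfacet
facet normal 0.564 -0.776 -0.283
outer loop
vertex -2.027 2.868 -2.43
vertex -1.836 3.179 -2.902
vertex -0.452 3.603 -1.306
endloop
endfacet
facet normal 0.563 -0.776 -0.282
outer loop
vertex -0.452 3.603 -1.306
vertex -1.836 3.179 -2.902
vertex -0.26 3.914 -1.778
endloop
endfacet
facet normal 0.761 0.355 0.543
outer loop
vertex -0.452 3.603 -1.306
vertex -0.26 3.914 -1.778
vertex -0.762 4.317 -1.338
endloop
endfacet
facet normal -0.761 -0.354 -0.543
outer loop
vertex -1.836 3.179 -2.902
vertex -2.338 3.583 -2.462
vertex -1.938 3.727 -3.116
endloop
endfacet
facet normal 0.625 -0.180 -0.759
outer loop
vertex -1.836 3.179 -2.902
vertex -1.938 3.727 -3.116
vertex -0.26 3.914 -1.778
endloop
endfacet
facet normal 0.625 -0.179 -0.759
outer loop
vertex -0.26 3.914 -1.778
vertex -1.938 3.727 -3.116
vertex -0.363 4.462 -1.992
endloop
endfacet
facet normal 0.761 0.355 0.543
outer loop
vertex -0.26 3.914 -1.778
vertex -0.363 4.462 -1.992
vertex -0.762 4.317 -1.338
endloop
endfacet
facet normal -0.897 0.358 -0.260
outer loop
vertex 1.228 -0.633 3.363
vertex 1.605 -0.246 2.594
vertex 1.038 -1.488 2.84
endloop
endfacet
facet normal -0.400 -0.412 0.819
outer loop
vertex 1.755 -1.774 3.046
vertex 1.228 -0.633 3.363
vertex 1.038 -1.488 2.84
endloop
endfacet
facet normal -0.897 0.359 -0.257
outer loop
vertex 1.038 -1.488 2.84
vertex 1.605 -0.246 2.594
vertex 1.414 -1.1 2.07
endloop
endfacet
facet normal -0.187 -0.838 -0.513
outer loop
vertex 1.414 -1.1 2.07
vertex 1.755 -1.774 3.046
vertex 1.038 -1.488 2.84
endloop
endfacet
facet normal 0.187 0.838 0.513
outer loop
vertex 1.228 -0.633 3.363
vertex 2.322 -0.532 2.8
vertex 1.605 -0.246 2.594
endloop
endfacet
facet normal -0.401 -0.412 0.818
outer loop
vertex 1.946 -0.92 3.57
vertex 1.228 -0.633 3.363
vertex 1.755 -1.774 3.046
endloop
endfacet
facet normal 0.187 0.838 0.513
outer loop
vertex 1.946 -0.92 3.57
vertex 2.322 -0.532 2.8
vertex 1.228 -0.633 3.363
endloop
endfacet
facet normal 0.400 0.413 -0.818
outer loop
vertex 1.605 -0.246 2.594
vertex 2.322 -0.532 2.8
vertex 1.414 -1.1 2.07
endloop
endfacet
facet normal -0.187 -0.838 -0.513
outer loop
vertex 2.132 -1.387 2.277
vertex 1.755 -1.774 3.046
vertex 1.414 -1.1 2.07
endloop
endfacet
facet normal 0.401 0.412 -0.819
outer loop
vertex 1.414 -1.1 2.07
vertex 2.322 -0.532 2.8
vertex 2.132 -1.387 2.277
endloop
endfacet
facet normal 0.897 -0.359 0.259
outer loop
vertex 2.132 -1.387 2.277
vertex 1.946 -0.92 3.57
vertex 1.755 -1.774 3.046
endloop
endfacet
facet normal 0.898 -0.357 0.258
outer loop
vertex 2.322 -0.532 2.8
vertex 1.946 -0.92 3.57
vertex 2.132 -1.387 2.277
endloop
endfacet

endsolid


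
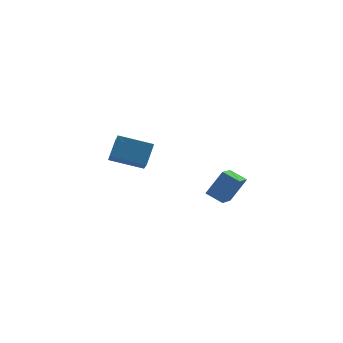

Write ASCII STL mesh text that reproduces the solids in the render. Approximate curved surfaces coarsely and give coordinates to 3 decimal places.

solid 
facet normal -0.662 -0.064 -0.747
outer loop
vertex 0.291 -3.603 0.572
vertex -0.191 -2.804 0.931
vertex 1.531 -2.313 -0.638
endloop
endfacet
facet normal 0.482 -0.800 -0.359
outer loop
vertex 2.531 -2.216 0.489
vertex 0.291 -3.603 0.572
vertex 1.531 -2.313 -0.638
endloop
endfacet
facet normal -0.662 -0.065 -0.747
outer loop
vertex 1.531 -2.313 -0.638
vertex -0.191 -2.804 0.931
vertex 1.049 -1.514 -0.28
endloop
endfacet
facet normal 0.574 0.597 -0.560
outer loop
vertex 1.049 -1.514 -0.28
vertex 2.531 -2.216 0.489
vertex 1.531 -2.313 -0.638
endloop
endfacet
facet normal -0.573 -0.598 0.560
outer loop
vertex 0.291 -3.603 0.572
vertex 0.809 -2.707 2.058
vertex -0.191 -2.804 0.931
endloop
endfacet
facet normal 0.482 -0.800 -0.358
outer loop
vertex 1.291 -3.506 1.7
vertex 0.291 -3.603 0.572
vertex 2.531 -2.216 0.489
endloop
endfacet
facet normal -0.574 -0.597 0.560
outer loop
vertex 1.291 -3.506 1.7
vertex 0.809 -2.707 2.058
vertex 0.291 -3.603 0.572
endloop
endfacet
facet normal -0.482 0.800 0.359
outer loop
vertex -0.191 -2.804 0.931
vertex 0.809 -2.707 2.058
vertex 1.049 -1.514 -0.28
endloop
endfacet
facet normal 0.574 0.598 -0.560
outer loop
vertex 2.049 -1.417 0.848
vertex 2.531 -2.216 0.489
vertex 1.049 -1.514 -0.28
endloop
endfacet
facet normal -0.482 0.800 0.358
outer loop
vertex 1.049 -1.514 -0.28
vertex 0.809 -2.707 2.058
vertex 2.049 -1.417 0.848
endloop
endfacet
facet normal 0.662 0.064 0.746
outer loop
vertex 2.049 -1.417 0.848
vertex 1.291 -3.506 1.7
vertex 2.531 -2.216 0.489
endloop
endfacet
facet normal 0.662 0.065 0.747
outer loop
vertex 0.809 -2.707 2.058
vertex 1.291 -3.506 1.7
vertex 2.049 -1.417 0.848
endloop
endfacet
facet normal -0.586 -0.473 -0.658
outer loop
vertex -0.832 1.886 0.165
vertex -2.29 3.019 0.651
vertex -0.376 2.988 -1.033
endloop
endfacet
facet normal 0.764 -0.593 -0.255
outer loop
vertex 0.41 3.621 -0.151
vertex -0.832 1.886 0.165
vertex -0.376 2.988 -1.033
endloop
endfacet
facet normal -0.587 -0.472 -0.658
outer loop
vertex -0.376 2.988 -1.033
vertex -2.29 3.019 0.651
vertex -1.834 4.121 -0.546
endloop
endfacet
facet normal 0.270 0.652 -0.709
outer loop
vertex -1.834 4.121 -0.546
vertex 0.41 3.621 -0.151
vertex -0.376 2.988 -1.033
endloop
endfacet
facet normal -0.270 -0.652 0.709
outer loop
vertex -0.832 1.886 0.165
vertex -1.504 3.652 1.533
vertex -2.29 3.019 0.651
endloop
endfacet
facet normal 0.764 -0.593 -0.255
outer loop
vertex -0.046 2.519 1.046
vertex -0.832 1.886 0.165
vertex 0.41 3.621 -0.151
endloop
endfacet
facet normal -0.270 -0.652 0.709
outer loop
vertex -0.046 2.519 1.046
vertex -1.504 3.652 1.533
vertex -0.832 1.886 0.165
endloop
endfacet
facet normal -0.764 0.593 0.255
outer loop
vertex -2.29 3.019 0.651
vertex -1.504 3.652 1.533
vertex -1.834 4.121 -0.546
endloop
endfacet
facet normal 0.270 0.652 -0.709
outer loop
vertex -1.048 4.754 0.335
vertex 0.41 3.621 -0.151
vertex -1.834 4.121 -0.546
endloop
endfacet
facet normal -0.764 0.593 0.255
outer loop
vertex -1.834 4.121 -0.546
vertex -1.504 3.652 1.533
vertex -1.048 4.754 0.335
endloop
endfacet
facet normal 0.586 0.472 0.658
outer loop
vertex -1.048 4.754 0.335
vertex -0.046 2.519 1.046
vertex 0.41 3.621 -0.151
endloop
endfacet
facet normal 0.587 0.472 0.658
outer loop
vertex -1.504 3.652 1.533
vertex -0.046 2.519 1.046
vertex -1.048 4.754 0.335
endloop
endfacet

endsolid


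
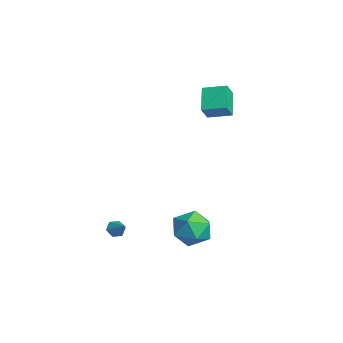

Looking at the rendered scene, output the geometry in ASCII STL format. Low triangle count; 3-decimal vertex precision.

solid 
facet normal -0.683 0.573 0.453
outer loop
vertex -0.004 0.581 -3.503
vertex 0.727 0.745 -2.609
vertex 0.741 1.479 -3.516
endloop
endfacet
facet normal -0.746 0.615 -0.255
outer loop
vertex -0.004 0.581 -3.503
vertex 0.741 1.479 -3.516
vertex 0.56 0.857 -4.487
endloop
endfacet
facet normal -0.862 -0.043 -0.506
outer loop
vertex -0.004 0.581 -3.503
vertex 0.56 0.857 -4.487
vertex 0.435 -0.262 -4.18
endloop
endfacet
facet normal -0.869 -0.492 0.048
outer loop
vertex -0.004 0.581 -3.503
vertex 0.435 -0.262 -4.18
vertex 0.539 -0.332 -3.02
endloop
endfacet
facet normal -0.759 -0.112 0.641
outer loop
vertex -0.004 0.581 -3.503
vertex 0.539 -0.332 -3.02
vertex 0.727 0.745 -2.609
endloop
endfacet
facet normal -0.124 0.846 -0.519
outer loop
vertex 0.56 0.857 -4.487
vertex 0.741 1.479 -3.516
vertex 1.641 1.192 -4.2
endloop
endfacet
facet normal -0.022 0.777 0.629
outer loop
vertex 0.741 1.479 -3.516
vertex 0.727 0.745 -2.609
vertex 1.745 1.122 -3.04
endloop
endfacet
facet normal -0.145 -0.331 0.933
outer loop
vertex 0.727 0.745 -2.609
vertex 0.539 -0.332 -3.02
vertex 1.62 0.003 -2.733
endloop
endfacet
facet normal -0.323 -0.946 -0.028
outer loop
vertex 0.539 -0.332 -3.02
vertex 0.435 -0.262 -4.18
vertex 1.439 -0.619 -3.704
endloop
endfacet
facet normal -0.310 -0.219 -0.925
outer loop
vertex 0.435 -0.262 -4.18
vertex 0.56 0.857 -4.487
vertex 1.453 0.115 -4.611
endloop
endfacet
facet normal 0.869 0.492 -0.048
outer loop
vertex 2.184 0.279 -3.717
vertex 1.641 1.192 -4.2
vertex 1.745 1.122 -3.04
endloop
endfacet
facet normal 0.862 0.043 0.506
outer loop
vertex 2.184 0.279 -3.717
vertex 1.745 1.122 -3.04
vertex 1.62 0.003 -2.733
endloop
endfacet
facet normal 0.746 -0.615 0.255
outer loop
vertex 2.184 0.279 -3.717
vertex 1.62 0.003 -2.733
vertex 1.439 -0.619 -3.704
endloop
endfacet
facet normal 0.683 -0.573 -0.453
outer loop
vertex 2.184 0.279 -3.717
vertex 1.439 -0.619 -3.704
vertex 1.453 0.115 -4.611
endloop
endfacet
facet normal 0.759 0.112 -0.641
outer loop
vertex 2.184 0.279 -3.717
vertex 1.453 0.115 -4.611
vertex 1.641 1.192 -4.2
endloop
endfacet
facet normal 0.323 0.946 0.028
outer loop
vertex 1.745 1.122 -3.04
vertex 1.641 1.192 -4.2
vertex 0.741 1.479 -3.516
endloop
endfacet
facet normal 0.310 0.219 0.925
outer loop
vertex 1.62 0.003 -2.733
vertex 1.745 1.122 -3.04
vertex 0.727 0.745 -2.609
endloop
endfacet
facet normal 0.124 -0.846 0.519
outer loop
vertex 1.439 -0.619 -3.704
vertex 1.62 0.003 -2.733
vertex 0.539 -0.332 -3.02
endloop
endfacet
facet normal 0.022 -0.777 -0.629
outer loop
vertex 1.453 0.115 -4.611
vertex 1.439 -0.619 -3.704
vertex 0.435 -0.262 -4.18
endloop
endfacet
facet normal 0.145 0.331 -0.933
outer loop
vertex 1.641 1.192 -4.2
vertex 1.453 0.115 -4.611
vertex 0.56 0.857 -4.487
endloop
endfacet
facet normal -0.520 -0.826 -0.219
outer loop
vertex -3.347 2.581 2.228
vertex -4.533 3.069 3.201
vertex -3.823 3.104 1.385
endloop
endfacet
facet normal 0.737 -0.303 -0.604
outer loop
vertex -3.127 4.211 1.679
vertex -3.347 2.581 2.228
vertex -3.823 3.104 1.385
endloop
endfacet
facet normal -0.520 -0.825 -0.219
outer loop
vertex -3.823 3.104 1.385
vertex -4.533 3.069 3.201
vertex -5.009 3.593 2.358
endloop
endfacet
facet normal -0.433 0.475 -0.766
outer loop
vertex -5.009 3.593 2.358
vertex -3.127 4.211 1.679
vertex -3.823 3.104 1.385
endloop
endfacet
facet normal 0.433 -0.475 0.766
outer loop
vertex -3.347 2.581 2.228
vertex -3.837 4.176 3.495
vertex -4.533 3.069 3.201
endloop
endfacet
facet normal 0.737 -0.303 -0.604
outer loop
vertex -2.651 3.687 2.522
vertex -3.347 2.581 2.228
vertex -3.127 4.211 1.679
endloop
endfacet
facet normal 0.432 -0.476 0.766
outer loop
vertex -2.651 3.687 2.522
vertex -3.837 4.176 3.495
vertex -3.347 2.581 2.228
endloop
endfacet
facet normal -0.737 0.303 0.604
outer loop
vertex -4.533 3.069 3.201
vertex -3.837 4.176 3.495
vertex -5.009 3.593 2.358
endloop
endfacet
facet normal -0.433 0.476 -0.766
outer loop
vertex -4.313 4.699 2.652
vertex -3.127 4.211 1.679
vertex -5.009 3.593 2.358
endloop
endfacet
facet normal -0.737 0.303 0.604
outer loop
vertex -5.009 3.593 2.358
vertex -3.837 4.176 3.495
vertex -4.313 4.699 2.652
endloop
endfacet
facet normal 0.520 0.826 0.220
outer loop
vertex -4.313 4.699 2.652
vertex -2.651 3.687 2.522
vertex -3.127 4.211 1.679
endloop
endfacet
facet normal 0.520 0.826 0.219
outer loop
vertex -3.837 4.176 3.495
vertex -2.651 3.687 2.522
vertex -4.313 4.699 2.652
endloop
endfacet
facet normal -0.784 -0.194 -0.589
outer loop
vertex 0.338 -3.406 -3.84
vertex 0.024 -3.133 -3.512
vertex 0.265 -2.886 -3.914
endloop
endfacet
facet normal 0.866 0.051 -0.497
outer loop
vertex 0.338 -3.406 -3.84
vertex 0.265 -2.886 -3.914
vertex 0.856 -2.927 -2.888
endloop
endfacet
facet normal -0.784 -0.194 -0.589
outer loop
vertex 0.265 -2.886 -3.914
vertex 0.024 -3.133 -3.512
vertex -0.049 -2.613 -3.586
endloop
endfacet
facet normal 0.480 0.843 -0.243
outer loop
vertex 0.265 -2.886 -3.914
vertex -0.049 -2.613 -3.586
vertex 0.856 -2.927 -2.888
endloop
endfacet
facet normal -0.785 -0.194 -0.588
outer loop
vertex -0.049 -2.613 -3.586
vertex 0.024 -3.133 -3.512
vertex -0.29 -2.86 -3.183
endloop
endfacet
facet normal -0.075 0.870 0.488
outer loop
vertex -0.049 -2.613 -3.586
vertex -0.29 -2.86 -3.183
vertex 0.856 -2.927 -2.888
endloop
endfacet
facet normal -0.785 -0.194 -0.588
outer loop
vertex -0.29 -2.86 -3.183
vertex 0.024 -3.133 -3.512
vertex -0.217 -3.38 -3.109
endloop
endfacet
facet normal -0.242 0.103 0.965
outer loop
vertex -0.29 -2.86 -3.183
vertex -0.217 -3.38 -3.109
vertex 0.856 -2.927 -2.888
endloop
endfacet
facet normal -0.785 -0.194 -0.588
outer loop
vertex -0.217 -3.38 -3.109
vertex 0.024 -3.133 -3.512
vertex 0.097 -3.653 -3.438
endloop
endfacet
facet normal 0.145 -0.689 0.710
outer loop
vertex -0.217 -3.38 -3.109
vertex 0.097 -3.653 -3.438
vertex 0.856 -2.927 -2.888
endloop
endfacet
facet normal -0.784 -0.194 -0.589
outer loop
vertex 0.097 -3.653 -3.438
vertex 0.024 -3.133 -3.512
vertex 0.338 -3.406 -3.84
endloop
endfacet
facet normal 0.699 -0.715 -0.020
outer loop
vertex 0.097 -3.653 -3.438
vertex 0.338 -3.406 -3.84
vertex 0.856 -2.927 -2.888
endloop
endfacet

endsolid


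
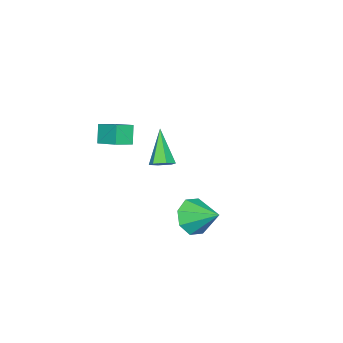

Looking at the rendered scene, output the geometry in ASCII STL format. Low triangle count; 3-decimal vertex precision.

solid 
facet normal -0.135 -0.860 -0.492
outer loop
vertex 3.746 1.796 -2.901
vertex 3.103 2.25 -3.518
vertex 4.09 2.094 -3.517
endloop
endfacet
facet normal 0.831 0.149 0.536
outer loop
vertex 3.746 1.796 -2.901
vertex 4.09 2.094 -3.517
vertex 3.317 3.61 -2.742
endloop
endfacet
facet normal -0.135 -0.860 -0.492
outer loop
vertex 4.09 2.094 -3.517
vertex 3.103 2.25 -3.518
vertex 3.857 2.483 -4.133
endloop
endfacet
facet normal 0.882 0.469 -0.038
outer loop
vertex 4.09 2.094 -3.517
vertex 3.857 2.483 -4.133
vertex 3.317 3.61 -2.742
endloop
endfacet
facet normal -0.136 -0.860 -0.492
outer loop
vertex 3.857 2.483 -4.133
vertex 3.103 2.25 -3.518
vertex 3.182 2.736 -4.389
endloop
endfacet
facet normal 0.457 0.769 -0.446
outer loop
vertex 3.857 2.483 -4.133
vertex 3.182 2.736 -4.389
vertex 3.317 3.61 -2.742
endloop
endfacet
facet normal -0.135 -0.860 -0.492
outer loop
vertex 3.182 2.736 -4.389
vertex 3.103 2.25 -3.518
vertex 2.46 2.704 -4.135
endloop
endfacet
facet normal -0.196 0.873 -0.447
outer loop
vertex 3.182 2.736 -4.389
vertex 2.46 2.704 -4.135
vertex 3.317 3.61 -2.742
endloop
endfacet
facet normal -0.136 -0.860 -0.492
outer loop
vertex 2.46 2.704 -4.135
vertex 3.103 2.25 -3.518
vertex 2.115 2.407 -3.52
endloop
endfacet
facet normal -0.693 0.719 -0.041
outer loop
vertex 2.46 2.704 -4.135
vertex 2.115 2.407 -3.52
vertex 3.317 3.61 -2.742
endloop
endfacet
facet normal -0.136 -0.860 -0.492
outer loop
vertex 2.115 2.407 -3.52
vertex 3.103 2.25 -3.518
vertex 2.349 2.018 -2.904
endloop
endfacet
facet normal -0.745 0.399 0.535
outer loop
vertex 2.115 2.407 -3.52
vertex 2.349 2.018 -2.904
vertex 3.317 3.61 -2.742
endloop
endfacet
facet normal -0.136 -0.860 -0.492
outer loop
vertex 2.349 2.018 -2.904
vertex 3.103 2.25 -3.518
vertex 3.024 1.765 -2.648
endloop
endfacet
facet normal -0.320 0.099 0.942
outer loop
vertex 2.349 2.018 -2.904
vertex 3.024 1.765 -2.648
vertex 3.317 3.61 -2.742
endloop
endfacet
facet normal -0.135 -0.860 -0.492
outer loop
vertex 3.024 1.765 -2.648
vertex 3.103 2.25 -3.518
vertex 3.746 1.796 -2.901
endloop
endfacet
facet normal 0.331 -0.004 0.944
outer loop
vertex 3.024 1.765 -2.648
vertex 3.746 1.796 -2.901
vertex 3.317 3.61 -2.742
endloop
endfacet
facet normal 0.530 0.379 -0.759
outer loop
vertex -1.387 -1.873 -4.248
vertex -1.674 -2.279 -4.651
vertex -1.93 -1.703 -4.542
endloop
endfacet
facet normal -0.111 0.757 0.644
outer loop
vertex -1.387 -1.873 -4.248
vertex -1.93 -1.703 -4.542
vertex -2.766 -3.061 -3.089
endloop
endfacet
facet normal 0.530 0.379 -0.758
outer loop
vertex -1.93 -1.703 -4.542
vertex -1.674 -2.279 -4.651
vertex -2.216 -2.109 -4.945
endloop
endfacet
facet normal -0.833 0.551 0.036
outer loop
vertex -1.93 -1.703 -4.542
vertex -2.216 -2.109 -4.945
vertex -2.766 -3.061 -3.089
endloop
endfacet
facet normal 0.530 0.379 -0.758
outer loop
vertex -2.216 -2.109 -4.945
vertex -1.674 -2.279 -4.651
vertex -1.96 -2.685 -5.054
endloop
endfacet
facet normal -0.859 -0.304 -0.411
outer loop
vertex -2.216 -2.109 -4.945
vertex -1.96 -2.685 -5.054
vertex -2.766 -3.061 -3.089
endloop
endfacet
facet normal 0.530 0.380 -0.758
outer loop
vertex -1.96 -2.685 -5.054
vertex -1.674 -2.279 -4.651
vertex -1.418 -2.856 -4.761
endloop
endfacet
facet normal -0.166 -0.954 -0.250
outer loop
vertex -1.96 -2.685 -5.054
vertex -1.418 -2.856 -4.761
vertex -2.766 -3.061 -3.089
endloop
endfacet
facet normal 0.531 0.380 -0.758
outer loop
vertex -1.418 -2.856 -4.761
vertex -1.674 -2.279 -4.651
vertex -1.132 -2.45 -4.357
endloop
endfacet
facet normal 0.558 -0.749 0.358
outer loop
vertex -1.418 -2.856 -4.761
vertex -1.132 -2.45 -4.357
vertex -2.766 -3.061 -3.089
endloop
endfacet
facet normal 0.531 0.378 -0.759
outer loop
vertex -1.132 -2.45 -4.357
vertex -1.674 -2.279 -4.651
vertex -1.387 -1.873 -4.248
endloop
endfacet
facet normal 0.584 0.106 0.804
outer loop
vertex -1.132 -2.45 -4.357
vertex -1.387 -1.873 -4.248
vertex -2.766 -3.061 -3.089
endloop
endfacet
facet normal -0.466 -0.249 0.849
outer loop
vertex 1.552 -2.676 -0.233
vertex 0.735 -2.302 -0.572
vertex 1.227 -3.864 -0.76
endloop
endfacet
facet normal 0.851 -0.389 0.353
outer loop
vertex 1.725 -3.598 -1.668
vertex 1.552 -2.676 -0.233
vertex 1.227 -3.864 -0.76
endloop
endfacet
facet normal -0.466 -0.249 0.849
outer loop
vertex 1.227 -3.864 -0.76
vertex 0.735 -2.302 -0.572
vertex 0.41 -3.491 -1.099
endloop
endfacet
facet normal -0.242 -0.887 -0.393
outer loop
vertex 0.41 -3.491 -1.099
vertex 1.725 -3.598 -1.668
vertex 1.227 -3.864 -0.76
endloop
endfacet
facet normal 0.243 0.887 0.393
outer loop
vertex 1.552 -2.676 -0.233
vertex 1.233 -2.036 -1.48
vertex 0.735 -2.302 -0.572
endloop
endfacet
facet normal 0.851 -0.389 0.352
outer loop
vertex 2.05 -2.409 -1.141
vertex 1.552 -2.676 -0.233
vertex 1.725 -3.598 -1.668
endloop
endfacet
facet normal 0.242 0.887 0.393
outer loop
vertex 2.05 -2.409 -1.141
vertex 1.233 -2.036 -1.48
vertex 1.552 -2.676 -0.233
endloop
endfacet
facet normal -0.851 0.389 -0.353
outer loop
vertex 0.735 -2.302 -0.572
vertex 1.233 -2.036 -1.48
vertex 0.41 -3.491 -1.099
endloop
endfacet
facet normal -0.243 -0.887 -0.394
outer loop
vertex 0.908 -3.224 -2.007
vertex 1.725 -3.598 -1.668
vertex 0.41 -3.491 -1.099
endloop
endfacet
facet normal -0.851 0.389 -0.352
outer loop
vertex 0.41 -3.491 -1.099
vertex 1.233 -2.036 -1.48
vertex 0.908 -3.224 -2.007
endloop
endfacet
facet normal 0.466 0.249 -0.849
outer loop
vertex 0.908 -3.224 -2.007
vertex 2.05 -2.409 -1.141
vertex 1.725 -3.598 -1.668
endloop
endfacet
facet normal 0.466 0.249 -0.849
outer loop
vertex 1.233 -2.036 -1.48
vertex 2.05 -2.409 -1.141
vertex 0.908 -3.224 -2.007
endloop
endfacet

endsolid


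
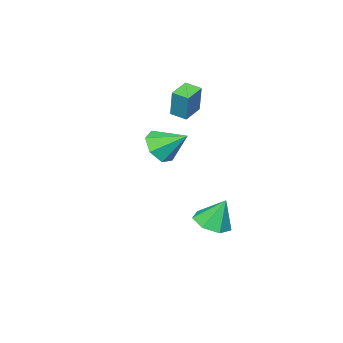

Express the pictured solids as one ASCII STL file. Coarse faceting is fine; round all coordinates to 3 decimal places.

solid 
facet normal 0.321 -0.755 -0.572
outer loop
vertex 3.942 2.47 3.367
vertex 3.251 2.723 2.646
vertex 4.22 3.055 2.751
endloop
endfacet
facet normal 0.630 0.401 0.665
outer loop
vertex 3.942 2.47 3.367
vertex 4.22 3.055 2.751
vertex 2.709 3.997 3.614
endloop
endfacet
facet normal 0.321 -0.755 -0.573
outer loop
vertex 4.22 3.055 2.751
vertex 3.251 2.723 2.646
vertex 3.769 3.39 2.057
endloop
endfacet
facet normal 0.548 0.835 0.047
outer loop
vertex 4.22 3.055 2.751
vertex 3.769 3.39 2.057
vertex 2.709 3.997 3.614
endloop
endfacet
facet normal 0.320 -0.755 -0.573
outer loop
vertex 3.769 3.39 2.057
vertex 3.251 2.723 2.646
vertex 2.927 3.223 1.806
endloop
endfacet
facet normal -0.062 0.915 -0.399
outer loop
vertex 3.769 3.39 2.057
vertex 2.927 3.223 1.806
vertex 2.709 3.997 3.614
endloop
endfacet
facet normal 0.322 -0.754 -0.573
outer loop
vertex 2.927 3.223 1.806
vertex 3.251 2.723 2.646
vertex 2.33 2.678 2.188
endloop
endfacet
facet normal -0.743 0.578 -0.337
outer loop
vertex 2.927 3.223 1.806
vertex 2.33 2.678 2.188
vertex 2.709 3.997 3.614
endloop
endfacet
facet normal 0.321 -0.755 -0.572
outer loop
vertex 2.33 2.678 2.188
vertex 3.251 2.723 2.646
vertex 2.426 2.168 2.915
endloop
endfacet
facet normal -0.979 0.081 0.186
outer loop
vertex 2.33 2.678 2.188
vertex 2.426 2.168 2.915
vertex 2.709 3.997 3.614
endloop
endfacet
facet normal 0.321 -0.754 -0.573
outer loop
vertex 2.426 2.168 2.915
vertex 3.251 2.723 2.646
vertex 3.144 2.075 3.44
endloop
endfacet
facet normal -0.595 -0.205 0.777
outer loop
vertex 2.426 2.168 2.915
vertex 3.144 2.075 3.44
vertex 2.709 3.997 3.614
endloop
endfacet
facet normal 0.321 -0.754 -0.572
outer loop
vertex 3.144 2.075 3.44
vertex 3.251 2.723 2.646
vertex 3.942 2.47 3.367
endloop
endfacet
facet normal 0.121 -0.062 0.991
outer loop
vertex 3.144 2.075 3.44
vertex 3.942 2.47 3.367
vertex 2.709 3.997 3.614
endloop
endfacet
facet normal -0.958 -0.205 0.201
outer loop
vertex -2.242 -1.041 3.934
vertex -2.47 -0.145 3.761
vertex -2.508 -1.43 2.27
endloop
endfacet
facet normal 0.241 -0.953 0.184
outer loop
vertex -1.31 -1.175 2.019
vertex -2.242 -1.041 3.934
vertex -2.508 -1.43 2.27
endloop
endfacet
facet normal -0.958 -0.204 0.200
outer loop
vertex -2.508 -1.43 2.27
vertex -2.47 -0.145 3.761
vertex -2.735 -0.534 2.097
endloop
endfacet
facet normal -0.154 -0.225 -0.962
outer loop
vertex -2.735 -0.534 2.097
vertex -1.31 -1.175 2.019
vertex -2.508 -1.43 2.27
endloop
endfacet
facet normal 0.154 0.225 0.962
outer loop
vertex -2.242 -1.041 3.934
vertex -1.272 0.11 3.51
vertex -2.47 -0.145 3.761
endloop
endfacet
facet normal 0.242 -0.953 0.184
outer loop
vertex -1.045 -0.786 3.683
vertex -2.242 -1.041 3.934
vertex -1.31 -1.175 2.019
endloop
endfacet
facet normal 0.154 0.225 0.962
outer loop
vertex -1.045 -0.786 3.683
vertex -1.272 0.11 3.51
vertex -2.242 -1.041 3.934
endloop
endfacet
facet normal -0.241 0.953 -0.184
outer loop
vertex -2.47 -0.145 3.761
vertex -1.272 0.11 3.51
vertex -2.735 -0.534 2.097
endloop
endfacet
facet normal -0.154 -0.225 -0.962
outer loop
vertex -1.538 -0.279 1.846
vertex -1.31 -1.175 2.019
vertex -2.735 -0.534 2.097
endloop
endfacet
facet normal -0.242 0.953 -0.184
outer loop
vertex -2.735 -0.534 2.097
vertex -1.272 0.11 3.51
vertex -1.538 -0.279 1.846
endloop
endfacet
facet normal 0.958 0.205 -0.201
outer loop
vertex -1.538 -0.279 1.846
vertex -1.045 -0.786 3.683
vertex -1.31 -1.175 2.019
endloop
endfacet
facet normal 0.958 0.204 -0.201
outer loop
vertex -1.272 0.11 3.51
vertex -1.045 -0.786 3.683
vertex -1.538 -0.279 1.846
endloop
endfacet
facet normal 0.212 -0.332 -0.919
outer loop
vertex 0.579 2.228 -3.367
vertex -0.237 2.783 -3.755
vertex 0.771 3.088 -3.633
endloop
endfacet
facet normal 0.734 0.046 0.678
outer loop
vertex 0.579 2.228 -3.367
vertex 0.771 3.088 -3.633
vertex -0.603 3.357 -2.165
endloop
endfacet
facet normal 0.212 -0.332 -0.919
outer loop
vertex 0.771 3.088 -3.633
vertex -0.237 2.783 -3.755
vertex 0.204 3.718 -3.991
endloop
endfacet
facet normal 0.562 0.728 0.392
outer loop
vertex 0.771 3.088 -3.633
vertex 0.204 3.718 -3.991
vertex -0.603 3.357 -2.165
endloop
endfacet
facet normal 0.211 -0.332 -0.919
outer loop
vertex 0.204 3.718 -3.991
vertex -0.237 2.783 -3.755
vertex -0.695 3.644 -4.171
endloop
endfacet
facet normal -0.110 0.983 0.146
outer loop
vertex 0.204 3.718 -3.991
vertex -0.695 3.644 -4.171
vertex -0.603 3.357 -2.165
endloop
endfacet
facet normal 0.212 -0.331 -0.919
outer loop
vertex -0.695 3.644 -4.171
vertex -0.237 2.783 -3.755
vertex -1.249 2.921 -4.038
endloop
endfacet
facet normal -0.776 0.618 0.124
outer loop
vertex -0.695 3.644 -4.171
vertex -1.249 2.921 -4.038
vertex -0.603 3.357 -2.165
endloop
endfacet
facet normal 0.212 -0.332 -0.919
outer loop
vertex -1.249 2.921 -4.038
vertex -0.237 2.783 -3.755
vertex -1.041 2.095 -3.692
endloop
endfacet
facet normal -0.935 -0.091 0.344
outer loop
vertex -1.249 2.921 -4.038
vertex -1.041 2.095 -3.692
vertex -0.603 3.357 -2.165
endloop
endfacet
facet normal 0.212 -0.332 -0.919
outer loop
vertex -1.041 2.095 -3.692
vertex -0.237 2.783 -3.755
vertex -0.227 1.787 -3.393
endloop
endfacet
facet normal -0.466 -0.612 0.639
outer loop
vertex -1.041 2.095 -3.692
vertex -0.227 1.787 -3.393
vertex -0.603 3.357 -2.165
endloop
endfacet
facet normal 0.211 -0.332 -0.919
outer loop
vertex -0.227 1.787 -3.393
vertex -0.237 2.783 -3.755
vertex 0.579 2.228 -3.367
endloop
endfacet
facet normal 0.276 -0.550 0.788
outer loop
vertex -0.227 1.787 -3.393
vertex 0.579 2.228 -3.367
vertex -0.603 3.357 -2.165
endloop
endfacet

endsolid


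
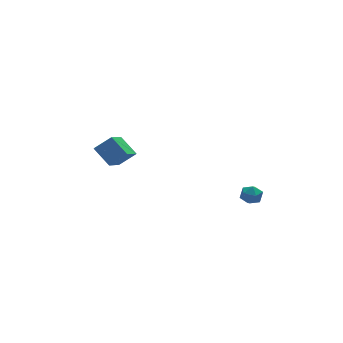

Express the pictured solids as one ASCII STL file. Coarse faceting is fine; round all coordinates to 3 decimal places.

solid 
facet normal -0.450 -0.730 0.515
outer loop
vertex -4.185 2.949 4.508
vertex -5.132 3.027 3.791
vertex -3.625 2.01 3.666
endloop
endfacet
facet normal 0.795 -0.066 0.602
outer loop
vertex -2.648 3.593 2.549
vertex -4.185 2.949 4.508
vertex -3.625 2.01 3.666
endloop
endfacet
facet normal -0.450 -0.730 0.515
outer loop
vertex -3.625 2.01 3.666
vertex -5.132 3.027 3.791
vertex -4.572 2.088 2.95
endloop
endfacet
facet normal 0.405 -0.681 -0.610
outer loop
vertex -4.572 2.088 2.95
vertex -2.648 3.593 2.549
vertex -3.625 2.01 3.666
endloop
endfacet
facet normal -0.406 0.681 0.610
outer loop
vertex -4.185 2.949 4.508
vertex -4.155 4.61 2.674
vertex -5.132 3.027 3.791
endloop
endfacet
facet normal 0.795 -0.065 0.603
outer loop
vertex -3.208 4.532 3.39
vertex -4.185 2.949 4.508
vertex -2.648 3.593 2.549
endloop
endfacet
facet normal -0.405 0.681 0.610
outer loop
vertex -3.208 4.532 3.39
vertex -4.155 4.61 2.674
vertex -4.185 2.949 4.508
endloop
endfacet
facet normal -0.795 0.066 -0.603
outer loop
vertex -5.132 3.027 3.791
vertex -4.155 4.61 2.674
vertex -4.572 2.088 2.95
endloop
endfacet
facet normal 0.406 -0.681 -0.610
outer loop
vertex -3.595 3.671 1.832
vertex -2.648 3.593 2.549
vertex -4.572 2.088 2.95
endloop
endfacet
facet normal -0.796 0.066 -0.602
outer loop
vertex -4.572 2.088 2.95
vertex -4.155 4.61 2.674
vertex -3.595 3.671 1.832
endloop
endfacet
facet normal 0.450 0.730 -0.515
outer loop
vertex -3.595 3.671 1.832
vertex -3.208 4.532 3.39
vertex -2.648 3.593 2.549
endloop
endfacet
facet normal 0.449 0.730 -0.515
outer loop
vertex -4.155 4.61 2.674
vertex -3.208 4.532 3.39
vertex -3.595 3.671 1.832
endloop
endfacet
facet normal -0.905 0.309 0.294
outer loop
vertex 2.569 1.884 -0.917
vertex 2.636 1.521 -0.33
vertex 2.852 2.18 -0.357
endloop
endfacet
facet normal -0.593 0.796 -0.121
outer loop
vertex 2.569 1.884 -0.917
vertex 2.852 2.18 -0.357
vertex 3.128 2.29 -0.985
endloop
endfacet
facet normal -0.447 0.490 -0.748
outer loop
vertex 2.569 1.884 -0.917
vertex 3.128 2.29 -0.985
vertex 3.082 1.699 -1.345
endloop
endfacet
facet normal -0.668 -0.186 -0.720
outer loop
vertex 2.569 1.884 -0.917
vertex 3.082 1.699 -1.345
vertex 2.779 1.223 -0.941
endloop
endfacet
facet normal -0.951 -0.299 -0.077
outer loop
vertex 2.569 1.884 -0.917
vertex 2.779 1.223 -0.941
vertex 2.636 1.521 -0.33
endloop
endfacet
facet normal 0.026 0.983 0.184
outer loop
vertex 3.128 2.29 -0.985
vertex 2.852 2.18 -0.357
vertex 3.541 2.177 -0.439
endloop
endfacet
facet normal -0.477 0.192 0.857
outer loop
vertex 2.852 2.18 -0.357
vertex 2.636 1.521 -0.33
vertex 3.238 1.701 -0.035
endloop
endfacet
facet normal -0.555 -0.791 0.256
outer loop
vertex 2.636 1.521 -0.33
vertex 2.779 1.223 -0.941
vertex 3.192 1.11 -0.395
endloop
endfacet
facet normal -0.096 -0.608 -0.788
outer loop
vertex 2.779 1.223 -0.941
vertex 3.082 1.699 -1.345
vertex 3.468 1.22 -1.023
endloop
endfacet
facet normal 0.263 0.487 -0.833
outer loop
vertex 3.082 1.699 -1.345
vertex 3.128 2.29 -0.985
vertex 3.684 1.879 -1.05
endloop
endfacet
facet normal 0.668 0.186 0.720
outer loop
vertex 3.751 1.516 -0.463
vertex 3.541 2.177 -0.439
vertex 3.238 1.701 -0.035
endloop
endfacet
facet normal 0.447 -0.490 0.748
outer loop
vertex 3.751 1.516 -0.463
vertex 3.238 1.701 -0.035
vertex 3.192 1.11 -0.395
endloop
endfacet
facet normal 0.593 -0.796 0.121
outer loop
vertex 3.751 1.516 -0.463
vertex 3.192 1.11 -0.395
vertex 3.468 1.22 -1.023
endloop
endfacet
facet normal 0.905 -0.309 -0.294
outer loop
vertex 3.751 1.516 -0.463
vertex 3.468 1.22 -1.023
vertex 3.684 1.879 -1.05
endloop
endfacet
facet normal 0.951 0.299 0.077
outer loop
vertex 3.751 1.516 -0.463
vertex 3.684 1.879 -1.05
vertex 3.541 2.177 -0.439
endloop
endfacet
facet normal 0.096 0.608 0.788
outer loop
vertex 3.238 1.701 -0.035
vertex 3.541 2.177 -0.439
vertex 2.852 2.18 -0.357
endloop
endfacet
facet normal -0.263 -0.487 0.833
outer loop
vertex 3.192 1.11 -0.395
vertex 3.238 1.701 -0.035
vertex 2.636 1.521 -0.33
endloop
endfacet
facet normal -0.026 -0.983 -0.184
outer loop
vertex 3.468 1.22 -1.023
vertex 3.192 1.11 -0.395
vertex 2.779 1.223 -0.941
endloop
endfacet
facet normal 0.477 -0.192 -0.857
outer loop
vertex 3.684 1.879 -1.05
vertex 3.468 1.22 -1.023
vertex 3.082 1.699 -1.345
endloop
endfacet
facet normal 0.555 0.791 -0.256
outer loop
vertex 3.541 2.177 -0.439
vertex 3.684 1.879 -1.05
vertex 3.128 2.29 -0.985
endloop
endfacet

endsolid


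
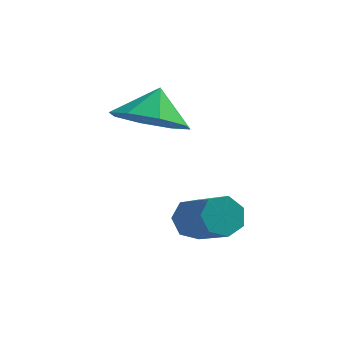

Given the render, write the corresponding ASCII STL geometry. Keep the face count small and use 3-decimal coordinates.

solid 
facet normal -0.703 0.551 -0.450
outer loop
vertex -1.405 1.371 -4.042
vertex -1.82 1.141 -3.675
vertex -1.484 1.632 -3.599
endloop
endfacet
facet normal 0.695 0.667 -0.269
outer loop
vertex -1.405 1.371 -4.042
vertex -1.484 1.632 -3.599
vertex -0.484 0.649 -3.452
endloop
endfacet
facet normal 0.695 0.667 -0.268
outer loop
vertex -0.484 0.649 -3.452
vertex -1.484 1.632 -3.599
vertex -0.564 0.91 -3.009
endloop
endfacet
facet normal 0.702 -0.551 0.451
outer loop
vertex -0.484 0.649 -3.452
vertex -0.564 0.91 -3.009
vertex -0.9 0.419 -3.085
endloop
endfacet
facet normal -0.703 0.551 -0.450
outer loop
vertex -1.484 1.632 -3.599
vertex -1.82 1.141 -3.675
vertex -1.816 1.524 -3.213
endloop
endfacet
facet normal 0.315 0.808 0.497
outer loop
vertex -1.484 1.632 -3.599
vertex -1.816 1.524 -3.213
vertex -0.564 0.91 -3.009
endloop
endfacet
facet normal 0.315 0.808 0.497
outer loop
vertex -0.564 0.91 -3.009
vertex -1.816 1.524 -3.213
vertex -0.896 0.802 -2.623
endloop
endfacet
facet normal 0.703 -0.551 0.450
outer loop
vertex -0.564 0.91 -3.009
vertex -0.896 0.802 -2.623
vertex -0.9 0.419 -3.085
endloop
endfacet
facet normal -0.702 0.551 -0.451
outer loop
vertex -1.816 1.524 -3.213
vertex -1.82 1.141 -3.675
vertex -2.152 1.127 -3.175
endloop
endfacet
facet normal -0.303 0.341 0.890
outer loop
vertex -1.816 1.524 -3.213
vertex -2.152 1.127 -3.175
vertex -0.896 0.802 -2.623
endloop
endfacet
facet normal -0.303 0.341 0.890
outer loop
vertex -0.896 0.802 -2.623
vertex -2.152 1.127 -3.175
vertex -1.231 0.405 -2.585
endloop
endfacet
facet normal 0.703 -0.550 0.450
outer loop
vertex -0.896 0.802 -2.623
vertex -1.231 0.405 -2.585
vertex -0.9 0.419 -3.085
endloop
endfacet
facet normal -0.702 0.551 -0.451
outer loop
vertex -2.152 1.127 -3.175
vertex -1.82 1.141 -3.675
vertex -2.237 0.741 -3.514
endloop
endfacet
facet normal -0.692 -0.384 0.611
outer loop
vertex -2.152 1.127 -3.175
vertex -2.237 0.741 -3.514
vertex -1.231 0.405 -2.585
endloop
endfacet
facet normal -0.693 -0.383 0.611
outer loop
vertex -1.231 0.405 -2.585
vertex -2.237 0.741 -3.514
vertex -1.317 0.019 -2.924
endloop
endfacet
facet normal 0.703 -0.551 0.450
outer loop
vertex -1.231 0.405 -2.585
vertex -1.317 0.019 -2.924
vertex -0.9 0.419 -3.085
endloop
endfacet
facet normal -0.703 0.551 -0.450
outer loop
vertex -2.237 0.741 -3.514
vertex -1.82 1.141 -3.675
vertex -2.009 0.656 -3.974
endloop
endfacet
facet normal -0.561 -0.818 -0.127
outer loop
vertex -2.237 0.741 -3.514
vertex -2.009 0.656 -3.974
vertex -1.317 0.019 -2.924
endloop
endfacet
facet normal -0.561 -0.818 -0.127
outer loop
vertex -1.317 0.019 -2.924
vertex -2.009 0.656 -3.974
vertex -1.089 -0.066 -3.384
endloop
endfacet
facet normal 0.703 -0.551 0.450
outer loop
vertex -1.317 0.019 -2.924
vertex -1.089 -0.066 -3.384
vertex -0.9 0.419 -3.085
endloop
endfacet
facet normal -0.702 0.551 -0.451
outer loop
vertex -2.009 0.656 -3.974
vertex -1.82 1.141 -3.675
vertex -1.638 0.936 -4.209
endloop
endfacet
facet normal -0.007 -0.638 -0.770
outer loop
vertex -2.009 0.656 -3.974
vertex -1.638 0.936 -4.209
vertex -1.089 -0.066 -3.384
endloop
endfacet
facet normal -0.007 -0.638 -0.770
outer loop
vertex -1.089 -0.066 -3.384
vertex -1.638 0.936 -4.209
vertex -0.718 0.214 -3.619
endloop
endfacet
facet normal 0.702 -0.551 0.451
outer loop
vertex -1.089 -0.066 -3.384
vertex -0.718 0.214 -3.619
vertex -0.9 0.419 -3.085
endloop
endfacet
facet normal -0.703 0.550 -0.451
outer loop
vertex -1.638 0.936 -4.209
vertex -1.82 1.141 -3.675
vertex -1.405 1.371 -4.042
endloop
endfacet
facet normal 0.553 0.024 -0.833
outer loop
vertex -1.638 0.936 -4.209
vertex -1.405 1.371 -4.042
vertex -0.718 0.214 -3.619
endloop
endfacet
facet normal 0.552 0.023 -0.834
outer loop
vertex -0.718 0.214 -3.619
vertex -1.405 1.371 -4.042
vertex -0.484 0.649 -3.452
endloop
endfacet
facet normal 0.702 -0.551 0.451
outer loop
vertex -0.718 0.214 -3.619
vertex -0.484 0.649 -3.452
vertex -0.9 0.419 -3.085
endloop
endfacet
facet normal -0.070 -0.533 -0.843
outer loop
vertex -2.515 3.063 -1.647
vertex -3.408 2.665 -1.321
vertex -3.137 3.495 -1.868
endloop
endfacet
facet normal 0.503 0.836 0.218
outer loop
vertex -2.515 3.063 -1.647
vertex -3.137 3.495 -1.868
vertex -3.332 3.235 -0.419
endloop
endfacet
facet normal -0.071 -0.533 -0.843
outer loop
vertex -3.137 3.495 -1.868
vertex -3.408 2.665 -1.321
vertex -3.917 3.441 -1.768
endloop
endfacet
facet normal -0.046 0.984 0.170
outer loop
vertex -3.137 3.495 -1.868
vertex -3.917 3.441 -1.768
vertex -3.332 3.235 -0.419
endloop
endfacet
facet normal -0.071 -0.532 -0.844
outer loop
vertex -3.917 3.441 -1.768
vertex -3.408 2.665 -1.321
vertex -4.399 2.933 -1.407
endloop
endfacet
facet normal -0.542 0.764 0.351
outer loop
vertex -3.917 3.441 -1.768
vertex -4.399 2.933 -1.407
vertex -3.332 3.235 -0.419
endloop
endfacet
facet normal -0.071 -0.533 -0.843
outer loop
vertex -4.399 2.933 -1.407
vertex -3.408 2.665 -1.321
vertex -4.301 2.268 -0.995
endloop
endfacet
facet normal -0.692 0.304 0.655
outer loop
vertex -4.399 2.933 -1.407
vertex -4.301 2.268 -0.995
vertex -3.332 3.235 -0.419
endloop
endfacet
facet normal -0.072 -0.532 -0.844
outer loop
vertex -4.301 2.268 -0.995
vertex -3.408 2.665 -1.321
vertex -3.679 1.835 -0.775
endloop
endfacet
facet normal -0.409 -0.128 0.903
outer loop
vertex -4.301 2.268 -0.995
vertex -3.679 1.835 -0.775
vertex -3.332 3.235 -0.419
endloop
endfacet
facet normal -0.070 -0.532 -0.844
outer loop
vertex -3.679 1.835 -0.775
vertex -3.408 2.665 -1.321
vertex -2.899 1.889 -0.874
endloop
endfacet
facet normal 0.140 -0.276 0.951
outer loop
vertex -3.679 1.835 -0.775
vertex -2.899 1.889 -0.874
vertex -3.332 3.235 -0.419
endloop
endfacet
facet normal -0.071 -0.532 -0.843
outer loop
vertex -2.899 1.889 -0.874
vertex -3.408 2.665 -1.321
vertex -2.417 2.398 -1.236
endloop
endfacet
facet normal 0.636 -0.055 0.769
outer loop
vertex -2.899 1.889 -0.874
vertex -2.417 2.398 -1.236
vertex -3.332 3.235 -0.419
endloop
endfacet
facet normal -0.071 -0.532 -0.844
outer loop
vertex -2.417 2.398 -1.236
vertex -3.408 2.665 -1.321
vertex -2.515 3.063 -1.647
endloop
endfacet
facet normal 0.787 0.404 0.467
outer loop
vertex -2.417 2.398 -1.236
vertex -2.515 3.063 -1.647
vertex -3.332 3.235 -0.419
endloop
endfacet

endsolid
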